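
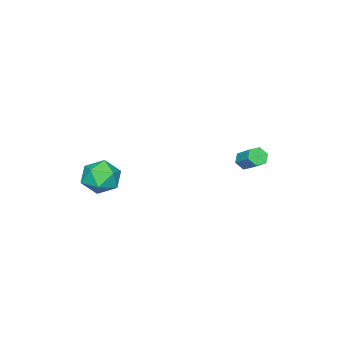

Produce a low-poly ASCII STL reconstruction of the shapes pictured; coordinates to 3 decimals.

solid 
facet normal -0.273 -0.745 -0.608
outer loop
vertex -3.504 2.318 0.417
vertex -3.958 2.126 0.856
vertex -4.116 2.565 0.389
endloop
endfacet
facet normal 0.259 0.552 -0.792
outer loop
vertex -3.504 2.318 0.417
vertex -4.116 2.565 0.389
vertex -3.108 3.407 1.306
endloop
endfacet
facet normal 0.260 0.552 -0.792
outer loop
vertex -3.108 3.407 1.306
vertex -4.116 2.565 0.389
vertex -3.719 3.653 1.277
endloop
endfacet
facet normal 0.271 0.745 0.609
outer loop
vertex -3.108 3.407 1.306
vertex -3.719 3.653 1.277
vertex -3.562 3.214 1.744
endloop
endfacet
facet normal -0.271 -0.745 -0.609
outer loop
vertex -4.116 2.565 0.389
vertex -3.958 2.126 0.856
vertex -4.57 2.372 0.827
endloop
endfacet
facet normal -0.673 0.599 -0.433
outer loop
vertex -4.116 2.565 0.389
vertex -4.57 2.372 0.827
vertex -3.719 3.653 1.277
endloop
endfacet
facet normal -0.673 0.599 -0.434
outer loop
vertex -3.719 3.653 1.277
vertex -4.57 2.372 0.827
vertex -4.173 3.461 1.716
endloop
endfacet
facet normal 0.273 0.745 0.608
outer loop
vertex -3.719 3.653 1.277
vertex -4.173 3.461 1.716
vertex -3.562 3.214 1.744
endloop
endfacet
facet normal -0.271 -0.745 -0.609
outer loop
vertex -4.57 2.372 0.827
vertex -3.958 2.126 0.856
vertex -4.412 1.933 1.294
endloop
endfacet
facet normal -0.932 0.047 0.359
outer loop
vertex -4.57 2.372 0.827
vertex -4.412 1.933 1.294
vertex -4.173 3.461 1.716
endloop
endfacet
facet normal -0.933 0.047 0.358
outer loop
vertex -4.173 3.461 1.716
vertex -4.412 1.933 1.294
vertex -4.016 3.022 2.183
endloop
endfacet
facet normal 0.273 0.745 0.608
outer loop
vertex -4.173 3.461 1.716
vertex -4.016 3.022 2.183
vertex -3.562 3.214 1.744
endloop
endfacet
facet normal -0.271 -0.745 -0.609
outer loop
vertex -4.412 1.933 1.294
vertex -3.958 2.126 0.856
vertex -3.801 1.687 1.323
endloop
endfacet
facet normal -0.260 -0.552 0.792
outer loop
vertex -4.412 1.933 1.294
vertex -3.801 1.687 1.323
vertex -4.016 3.022 2.183
endloop
endfacet
facet normal -0.259 -0.552 0.792
outer loop
vertex -4.016 3.022 2.183
vertex -3.801 1.687 1.323
vertex -3.404 2.775 2.211
endloop
endfacet
facet normal 0.273 0.745 0.608
outer loop
vertex -4.016 3.022 2.183
vertex -3.404 2.775 2.211
vertex -3.562 3.214 1.744
endloop
endfacet
facet normal -0.273 -0.745 -0.608
outer loop
vertex -3.801 1.687 1.323
vertex -3.958 2.126 0.856
vertex -3.347 1.879 0.884
endloop
endfacet
facet normal 0.673 -0.599 0.434
outer loop
vertex -3.801 1.687 1.323
vertex -3.347 1.879 0.884
vertex -3.404 2.775 2.211
endloop
endfacet
facet normal 0.673 -0.599 0.434
outer loop
vertex -3.404 2.775 2.211
vertex -3.347 1.879 0.884
vertex -2.95 2.968 1.773
endloop
endfacet
facet normal 0.271 0.745 0.609
outer loop
vertex -3.404 2.775 2.211
vertex -2.95 2.968 1.773
vertex -3.562 3.214 1.744
endloop
endfacet
facet normal -0.273 -0.745 -0.608
outer loop
vertex -3.347 1.879 0.884
vertex -3.958 2.126 0.856
vertex -3.504 2.318 0.417
endloop
endfacet
facet normal 0.932 -0.048 -0.358
outer loop
vertex -3.347 1.879 0.884
vertex -3.504 2.318 0.417
vertex -2.95 2.968 1.773
endloop
endfacet
facet normal 0.932 -0.046 -0.359
outer loop
vertex -2.95 2.968 1.773
vertex -3.504 2.318 0.417
vertex -3.108 3.407 1.306
endloop
endfacet
facet normal 0.271 0.745 0.609
outer loop
vertex -2.95 2.968 1.773
vertex -3.108 3.407 1.306
vertex -3.562 3.214 1.744
endloop
endfacet
facet normal -0.469 0.531 0.706
outer loop
vertex 3.642 -1.184 2.346
vertex 2.565 -1.51 1.876
vertex 3.087 -2.196 2.739
endloop
endfacet
facet normal 0.155 0.283 0.947
outer loop
vertex 3.642 -1.184 2.346
vertex 3.087 -2.196 2.739
vertex 4.29 -2.198 2.543
endloop
endfacet
facet normal 0.671 0.529 0.520
outer loop
vertex 3.642 -1.184 2.346
vertex 4.29 -2.198 2.543
vertex 4.513 -1.514 1.558
endloop
endfacet
facet normal 0.365 0.931 0.014
outer loop
vertex 3.642 -1.184 2.346
vertex 4.513 -1.514 1.558
vertex 3.446 -1.089 1.146
endloop
endfacet
facet normal -0.338 0.932 0.129
outer loop
vertex 3.642 -1.184 2.346
vertex 3.446 -1.089 1.146
vertex 2.565 -1.51 1.876
endloop
endfacet
facet normal 0.145 -0.429 0.892
outer loop
vertex 4.29 -2.198 2.543
vertex 3.087 -2.196 2.739
vertex 3.614 -3.151 2.194
endloop
endfacet
facet normal -0.864 -0.026 0.502
outer loop
vertex 3.087 -2.196 2.739
vertex 2.565 -1.51 1.876
vertex 2.547 -2.726 1.782
endloop
endfacet
facet normal -0.654 0.622 -0.431
outer loop
vertex 2.565 -1.51 1.876
vertex 3.446 -1.089 1.146
vertex 2.77 -2.042 0.797
endloop
endfacet
facet normal 0.485 0.620 -0.617
outer loop
vertex 3.446 -1.089 1.146
vertex 4.513 -1.514 1.558
vertex 3.973 -2.044 0.601
endloop
endfacet
facet normal 0.979 -0.030 0.201
outer loop
vertex 4.513 -1.514 1.558
vertex 4.29 -2.198 2.543
vertex 4.495 -2.73 1.464
endloop
endfacet
facet normal -0.365 -0.931 -0.014
outer loop
vertex 3.418 -3.056 0.994
vertex 3.614 -3.151 2.194
vertex 2.547 -2.726 1.782
endloop
endfacet
facet normal -0.671 -0.529 -0.520
outer loop
vertex 3.418 -3.056 0.994
vertex 2.547 -2.726 1.782
vertex 2.77 -2.042 0.797
endloop
endfacet
facet normal -0.155 -0.283 -0.947
outer loop
vertex 3.418 -3.056 0.994
vertex 2.77 -2.042 0.797
vertex 3.973 -2.044 0.601
endloop
endfacet
facet normal 0.469 -0.531 -0.706
outer loop
vertex 3.418 -3.056 0.994
vertex 3.973 -2.044 0.601
vertex 4.495 -2.73 1.464
endloop
endfacet
facet normal 0.338 -0.932 -0.129
outer loop
vertex 3.418 -3.056 0.994
vertex 4.495 -2.73 1.464
vertex 3.614 -3.151 2.194
endloop
endfacet
facet normal -0.485 -0.620 0.617
outer loop
vertex 2.547 -2.726 1.782
vertex 3.614 -3.151 2.194
vertex 3.087 -2.196 2.739
endloop
endfacet
facet normal -0.979 0.030 -0.201
outer loop
vertex 2.77 -2.042 0.797
vertex 2.547 -2.726 1.782
vertex 2.565 -1.51 1.876
endloop
endfacet
facet normal -0.145 0.429 -0.892
outer loop
vertex 3.973 -2.044 0.601
vertex 2.77 -2.042 0.797
vertex 3.446 -1.089 1.146
endloop
endfacet
facet normal 0.864 0.026 -0.502
outer loop
vertex 4.495 -2.73 1.464
vertex 3.973 -2.044 0.601
vertex 4.513 -1.514 1.558
endloop
endfacet
facet normal 0.654 -0.622 0.431
outer loop
vertex 3.614 -3.151 2.194
vertex 4.495 -2.73 1.464
vertex 4.29 -2.198 2.543
endloop
endfacet

endsolid


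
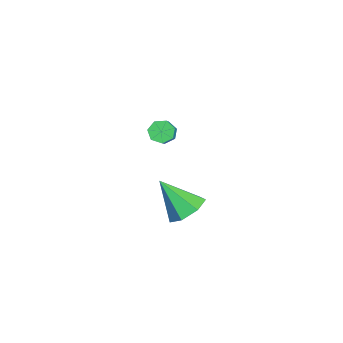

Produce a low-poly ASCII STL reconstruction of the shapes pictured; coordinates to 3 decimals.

solid 
facet normal -0.758 0.029 -0.652
outer loop
vertex -4.148 -0.699 0.819
vertex -4.451 -0.205 1.193
vertex -4.002 -0.137 0.674
endloop
endfacet
facet normal 0.606 -0.343 -0.718
outer loop
vertex -4.148 -0.699 0.819
vertex -4.002 -0.137 0.674
vertex -2.785 -0.75 1.994
endloop
endfacet
facet normal 0.606 -0.343 -0.718
outer loop
vertex -2.785 -0.75 1.994
vertex -4.002 -0.137 0.674
vertex -2.639 -0.188 1.849
endloop
endfacet
facet normal 0.756 -0.028 0.654
outer loop
vertex -2.785 -0.75 1.994
vertex -2.639 -0.188 1.849
vertex -3.089 -0.255 2.367
endloop
endfacet
facet normal -0.758 0.028 -0.652
outer loop
vertex -4.002 -0.137 0.674
vertex -4.451 -0.205 1.193
vertex -4.194 0.374 0.919
endloop
endfacet
facet normal 0.569 0.519 -0.638
outer loop
vertex -4.002 -0.137 0.674
vertex -4.194 0.374 0.919
vertex -2.639 -0.188 1.849
endloop
endfacet
facet normal 0.569 0.519 -0.638
outer loop
vertex -2.639 -0.188 1.849
vertex -4.194 0.374 0.919
vertex -2.831 0.324 2.094
endloop
endfacet
facet normal 0.756 -0.029 0.653
outer loop
vertex -2.639 -0.188 1.849
vertex -2.831 0.324 2.094
vertex -3.089 -0.255 2.367
endloop
endfacet
facet normal -0.757 0.027 -0.653
outer loop
vertex -4.194 0.374 0.919
vertex -4.451 -0.205 1.193
vertex -4.58 0.449 1.37
endloop
endfacet
facet normal 0.103 0.992 -0.077
outer loop
vertex -4.194 0.374 0.919
vertex -4.58 0.449 1.37
vertex -2.831 0.324 2.094
endloop
endfacet
facet normal 0.103 0.992 -0.077
outer loop
vertex -2.831 0.324 2.094
vertex -4.58 0.449 1.37
vertex -3.218 0.399 2.545
endloop
endfacet
facet normal 0.756 -0.029 0.654
outer loop
vertex -2.831 0.324 2.094
vertex -3.218 0.399 2.545
vertex -3.089 -0.255 2.367
endloop
endfacet
facet normal -0.757 0.027 -0.653
outer loop
vertex -4.58 0.449 1.37
vertex -4.451 -0.205 1.193
vertex -4.869 0.032 1.688
endloop
endfacet
facet normal -0.440 0.717 0.541
outer loop
vertex -4.58 0.449 1.37
vertex -4.869 0.032 1.688
vertex -3.218 0.399 2.545
endloop
endfacet
facet normal -0.440 0.716 0.541
outer loop
vertex -3.218 0.399 2.545
vertex -4.869 0.032 1.688
vertex -3.507 -0.019 2.863
endloop
endfacet
facet normal 0.758 -0.028 0.652
outer loop
vertex -3.218 0.399 2.545
vertex -3.507 -0.019 2.863
vertex -3.089 -0.255 2.367
endloop
endfacet
facet normal -0.757 0.030 -0.653
outer loop
vertex -4.869 0.032 1.688
vertex -4.451 -0.205 1.193
vertex -4.844 -0.564 1.632
endloop
endfacet
facet normal -0.652 -0.098 0.752
outer loop
vertex -4.869 0.032 1.688
vertex -4.844 -0.564 1.632
vertex -3.507 -0.019 2.863
endloop
endfacet
facet normal -0.652 -0.099 0.752
outer loop
vertex -3.507 -0.019 2.863
vertex -4.844 -0.564 1.632
vertex -3.481 -0.614 2.807
endloop
endfacet
facet normal 0.758 -0.028 0.652
outer loop
vertex -3.507 -0.019 2.863
vertex -3.481 -0.614 2.807
vertex -3.089 -0.255 2.367
endloop
endfacet
facet normal -0.756 0.029 -0.653
outer loop
vertex -4.844 -0.564 1.632
vertex -4.451 -0.205 1.193
vertex -4.523 -0.889 1.246
endloop
endfacet
facet normal -0.373 -0.839 0.397
outer loop
vertex -4.844 -0.564 1.632
vertex -4.523 -0.889 1.246
vertex -3.481 -0.614 2.807
endloop
endfacet
facet normal -0.374 -0.838 0.397
outer loop
vertex -3.481 -0.614 2.807
vertex -4.523 -0.889 1.246
vertex -3.16 -0.94 2.421
endloop
endfacet
facet normal 0.757 -0.027 0.653
outer loop
vertex -3.481 -0.614 2.807
vertex -3.16 -0.94 2.421
vertex -3.089 -0.255 2.367
endloop
endfacet
facet normal -0.757 0.029 -0.652
outer loop
vertex -4.523 -0.889 1.246
vertex -4.451 -0.205 1.193
vertex -4.148 -0.699 0.819
endloop
endfacet
facet normal 0.187 -0.948 -0.258
outer loop
vertex -4.523 -0.889 1.246
vertex -4.148 -0.699 0.819
vertex -3.16 -0.94 2.421
endloop
endfacet
facet normal 0.187 -0.948 -0.258
outer loop
vertex -3.16 -0.94 2.421
vertex -4.148 -0.699 0.819
vertex -2.785 -0.75 1.994
endloop
endfacet
facet normal 0.757 -0.027 0.653
outer loop
vertex -3.16 -0.94 2.421
vertex -2.785 -0.75 1.994
vertex -3.089 -0.255 2.367
endloop
endfacet
facet normal 0.245 0.607 -0.756
outer loop
vertex 2.827 1.67 1.659
vertex 2.114 1.166 1.023
vertex 1.959 2.023 1.661
endloop
endfacet
facet normal 0.160 0.389 0.907
outer loop
vertex 2.827 1.67 1.659
vertex 1.959 2.023 1.661
vertex 1.586 -0.146 2.657
endloop
endfacet
facet normal 0.244 0.607 -0.756
outer loop
vertex 1.959 2.023 1.661
vertex 2.114 1.166 1.023
vertex 1.207 1.73 1.183
endloop
endfacet
facet normal -0.598 0.417 0.685
outer loop
vertex 1.959 2.023 1.661
vertex 1.207 1.73 1.183
vertex 1.586 -0.146 2.657
endloop
endfacet
facet normal 0.244 0.607 -0.756
outer loop
vertex 1.207 1.73 1.183
vertex 2.114 1.166 1.023
vertex 1.139 1.012 0.585
endloop
endfacet
facet normal -0.982 -0.057 0.180
outer loop
vertex 1.207 1.73 1.183
vertex 1.139 1.012 0.585
vertex 1.586 -0.146 2.657
endloop
endfacet
facet normal 0.244 0.607 -0.757
outer loop
vertex 1.139 1.012 0.585
vertex 2.114 1.166 1.023
vertex 1.805 0.41 0.317
endloop
endfacet
facet normal -0.702 -0.676 -0.226
outer loop
vertex 1.139 1.012 0.585
vertex 1.805 0.41 0.317
vertex 1.586 -0.146 2.657
endloop
endfacet
facet normal 0.245 0.607 -0.757
outer loop
vertex 1.805 0.41 0.317
vertex 2.114 1.166 1.023
vertex 2.703 0.376 0.58
endloop
endfacet
facet normal 0.030 -0.973 -0.228
outer loop
vertex 1.805 0.41 0.317
vertex 2.703 0.376 0.58
vertex 1.586 -0.146 2.657
endloop
endfacet
facet normal 0.245 0.607 -0.756
outer loop
vertex 2.703 0.376 0.58
vertex 2.114 1.166 1.023
vertex 3.158 0.937 1.178
endloop
endfacet
facet normal 0.665 -0.726 0.175
outer loop
vertex 2.703 0.376 0.58
vertex 3.158 0.937 1.178
vertex 1.586 -0.146 2.657
endloop
endfacet
facet normal 0.245 0.607 -0.756
outer loop
vertex 3.158 0.937 1.178
vertex 2.114 1.166 1.023
vertex 2.827 1.67 1.659
endloop
endfacet
facet normal 0.723 -0.120 0.680
outer loop
vertex 3.158 0.937 1.178
vertex 2.827 1.67 1.659
vertex 1.586 -0.146 2.657
endloop
endfacet

endsolid


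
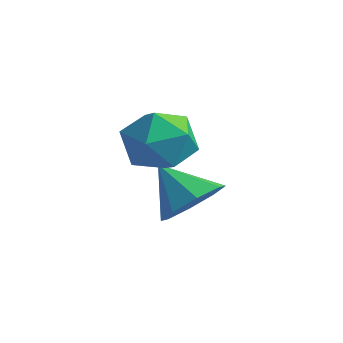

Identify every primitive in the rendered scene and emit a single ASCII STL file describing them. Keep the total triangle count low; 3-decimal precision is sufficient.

solid 
facet normal -0.916 0.395 -0.068
outer loop
vertex -3.444 -2.531 2.236
vertex -3.871 -3.555 2.049
vertex -3.782 -3.167 3.101
endloop
endfacet
facet normal -0.507 0.777 0.373
outer loop
vertex -3.444 -2.531 2.236
vertex -3.782 -3.167 3.101
vertex -2.826 -2.579 3.175
endloop
endfacet
facet normal 0.066 0.998 0.008
outer loop
vertex -3.444 -2.531 2.236
vertex -2.826 -2.579 3.175
vertex -2.324 -2.604 2.169
endloop
endfacet
facet normal 0.010 0.752 -0.659
outer loop
vertex -3.444 -2.531 2.236
vertex -2.324 -2.604 2.169
vertex -2.969 -3.207 1.472
endloop
endfacet
facet normal -0.598 0.378 -0.707
outer loop
vertex -3.444 -2.531 2.236
vertex -2.969 -3.207 1.472
vertex -3.871 -3.555 2.049
endloop
endfacet
facet normal -0.282 0.346 0.895
outer loop
vertex -2.826 -2.579 3.175
vertex -3.782 -3.167 3.101
vertex -2.871 -3.633 3.568
endloop
endfacet
facet normal -0.945 -0.274 0.181
outer loop
vertex -3.782 -3.167 3.101
vertex -3.871 -3.555 2.049
vertex -3.516 -4.236 2.871
endloop
endfacet
facet normal -0.430 -0.299 -0.852
outer loop
vertex -3.871 -3.555 2.049
vertex -2.969 -3.207 1.472
vertex -3.014 -4.261 1.865
endloop
endfacet
facet normal 0.553 0.304 -0.775
outer loop
vertex -2.969 -3.207 1.472
vertex -2.324 -2.604 2.169
vertex -2.058 -3.673 1.939
endloop
endfacet
facet normal 0.644 0.702 0.304
outer loop
vertex -2.324 -2.604 2.169
vertex -2.826 -2.579 3.175
vertex -1.969 -3.285 2.991
endloop
endfacet
facet normal -0.010 -0.752 0.659
outer loop
vertex -2.396 -4.309 2.804
vertex -2.871 -3.633 3.568
vertex -3.516 -4.236 2.871
endloop
endfacet
facet normal -0.066 -0.998 -0.008
outer loop
vertex -2.396 -4.309 2.804
vertex -3.516 -4.236 2.871
vertex -3.014 -4.261 1.865
endloop
endfacet
facet normal 0.507 -0.777 -0.373
outer loop
vertex -2.396 -4.309 2.804
vertex -3.014 -4.261 1.865
vertex -2.058 -3.673 1.939
endloop
endfacet
facet normal 0.916 -0.395 0.068
outer loop
vertex -2.396 -4.309 2.804
vertex -2.058 -3.673 1.939
vertex -1.969 -3.285 2.991
endloop
endfacet
facet normal 0.598 -0.378 0.707
outer loop
vertex -2.396 -4.309 2.804
vertex -1.969 -3.285 2.991
vertex -2.871 -3.633 3.568
endloop
endfacet
facet normal -0.553 -0.304 0.775
outer loop
vertex -3.516 -4.236 2.871
vertex -2.871 -3.633 3.568
vertex -3.782 -3.167 3.101
endloop
endfacet
facet normal -0.644 -0.702 -0.304
outer loop
vertex -3.014 -4.261 1.865
vertex -3.516 -4.236 2.871
vertex -3.871 -3.555 2.049
endloop
endfacet
facet normal 0.282 -0.346 -0.895
outer loop
vertex -2.058 -3.673 1.939
vertex -3.014 -4.261 1.865
vertex -2.969 -3.207 1.472
endloop
endfacet
facet normal 0.945 0.274 -0.181
outer loop
vertex -1.969 -3.285 2.991
vertex -2.058 -3.673 1.939
vertex -2.324 -2.604 2.169
endloop
endfacet
facet normal 0.430 0.299 0.852
outer loop
vertex -2.871 -3.633 3.568
vertex -1.969 -3.285 2.991
vertex -2.826 -2.579 3.175
endloop
endfacet
facet normal 0.695 0.161 -0.701
outer loop
vertex -2.136 -2.071 0.726
vertex -2.814 -2.351 -0.011
vertex -2.557 -1.455 0.45
endloop
endfacet
facet normal 0.060 0.442 0.895
outer loop
vertex -2.136 -2.071 0.726
vertex -2.557 -1.455 0.45
vertex -3.926 -2.609 1.111
endloop
endfacet
facet normal 0.695 0.161 -0.701
outer loop
vertex -2.557 -1.455 0.45
vertex -2.814 -2.351 -0.011
vertex -3.129 -1.364 -0.096
endloop
endfacet
facet normal -0.384 0.758 0.528
outer loop
vertex -2.557 -1.455 0.45
vertex -3.129 -1.364 -0.096
vertex -3.926 -2.609 1.111
endloop
endfacet
facet normal 0.694 0.161 -0.701
outer loop
vertex -3.129 -1.364 -0.096
vertex -2.814 -2.351 -0.011
vertex -3.517 -1.851 -0.592
endloop
endfacet
facet normal -0.811 0.581 0.064
outer loop
vertex -3.129 -1.364 -0.096
vertex -3.517 -1.851 -0.592
vertex -3.926 -2.609 1.111
endloop
endfacet
facet normal 0.694 0.162 -0.701
outer loop
vertex -3.517 -1.851 -0.592
vertex -2.814 -2.351 -0.011
vertex -3.493 -2.631 -0.748
endloop
endfacet
facet normal -0.974 0.015 -0.227
outer loop
vertex -3.517 -1.851 -0.592
vertex -3.493 -2.631 -0.748
vertex -3.926 -2.609 1.111
endloop
endfacet
facet normal 0.695 0.161 -0.701
outer loop
vertex -3.493 -2.631 -0.748
vertex -2.814 -2.351 -0.011
vertex -3.072 -3.247 -0.472
endloop
endfacet
facet normal -0.775 -0.607 -0.173
outer loop
vertex -3.493 -2.631 -0.748
vertex -3.072 -3.247 -0.472
vertex -3.926 -2.609 1.111
endloop
endfacet
facet normal 0.695 0.161 -0.701
outer loop
vertex -3.072 -3.247 -0.472
vertex -2.814 -2.351 -0.011
vertex -2.5 -3.339 0.074
endloop
endfacet
facet normal -0.332 -0.923 0.193
outer loop
vertex -3.072 -3.247 -0.472
vertex -2.5 -3.339 0.074
vertex -3.926 -2.609 1.111
endloop
endfacet
facet normal 0.695 0.160 -0.701
outer loop
vertex -2.5 -3.339 0.074
vertex -2.814 -2.351 -0.011
vertex -2.112 -2.852 0.57
endloop
endfacet
facet normal 0.096 -0.747 0.658
outer loop
vertex -2.5 -3.339 0.074
vertex -2.112 -2.852 0.57
vertex -3.926 -2.609 1.111
endloop
endfacet
facet normal 0.695 0.161 -0.701
outer loop
vertex -2.112 -2.852 0.57
vertex -2.814 -2.351 -0.011
vertex -2.136 -2.071 0.726
endloop
endfacet
facet normal 0.259 -0.182 0.949
outer loop
vertex -2.112 -2.852 0.57
vertex -2.136 -2.071 0.726
vertex -3.926 -2.609 1.111
endloop
endfacet

endsolid


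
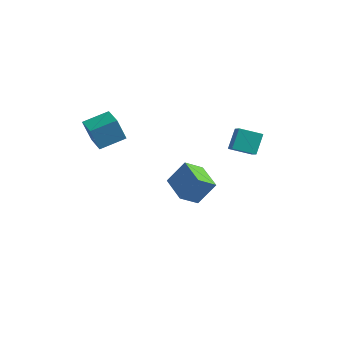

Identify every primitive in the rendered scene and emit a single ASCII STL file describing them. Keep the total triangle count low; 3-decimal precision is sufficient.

solid 
facet normal -0.853 0.492 0.176
outer loop
vertex -2.603 2.934 -2.187
vertex -2.129 4.052 -3.015
vertex -3.342 2.171 -3.64
endloop
endfacet
facet normal -0.322 -0.761 0.563
outer loop
vertex -1.671 1.208 -3.985
vertex -2.603 2.934 -2.187
vertex -3.342 2.171 -3.64
endloop
endfacet
facet normal -0.853 0.491 0.177
outer loop
vertex -3.342 2.171 -3.64
vertex -2.129 4.052 -3.015
vertex -2.869 3.29 -4.468
endloop
endfacet
facet normal -0.411 -0.424 -0.807
outer loop
vertex -2.869 3.29 -4.468
vertex -1.671 1.208 -3.985
vertex -3.342 2.171 -3.64
endloop
endfacet
facet normal 0.411 0.424 0.807
outer loop
vertex -2.603 2.934 -2.187
vertex -0.458 3.089 -3.36
vertex -2.129 4.052 -3.015
endloop
endfacet
facet normal -0.322 -0.761 0.563
outer loop
vertex -0.931 1.97 -2.532
vertex -2.603 2.934 -2.187
vertex -1.671 1.208 -3.985
endloop
endfacet
facet normal 0.411 0.424 0.807
outer loop
vertex -0.931 1.97 -2.532
vertex -0.458 3.089 -3.36
vertex -2.603 2.934 -2.187
endloop
endfacet
facet normal 0.322 0.761 -0.563
outer loop
vertex -2.129 4.052 -3.015
vertex -0.458 3.089 -3.36
vertex -2.869 3.29 -4.468
endloop
endfacet
facet normal -0.411 -0.424 -0.807
outer loop
vertex -1.197 2.326 -4.813
vertex -1.671 1.208 -3.985
vertex -2.869 3.29 -4.468
endloop
endfacet
facet normal 0.322 0.761 -0.563
outer loop
vertex -2.869 3.29 -4.468
vertex -0.458 3.089 -3.36
vertex -1.197 2.326 -4.813
endloop
endfacet
facet normal 0.853 -0.492 -0.176
outer loop
vertex -1.197 2.326 -4.813
vertex -0.931 1.97 -2.532
vertex -1.671 1.208 -3.985
endloop
endfacet
facet normal 0.853 -0.491 -0.176
outer loop
vertex -0.458 3.089 -3.36
vertex -0.931 1.97 -2.532
vertex -1.197 2.326 -4.813
endloop
endfacet
facet normal -0.494 -0.811 -0.315
outer loop
vertex -3.239 -4.792 4.049
vertex -4.424 -4.049 3.994
vertex -2.925 -4.401 2.55
endloop
endfacet
facet normal 0.847 -0.530 0.039
outer loop
vertex -2.116 -3.071 3.066
vertex -3.239 -4.792 4.049
vertex -2.925 -4.401 2.55
endloop
endfacet
facet normal -0.494 -0.811 -0.315
outer loop
vertex -2.925 -4.401 2.55
vertex -4.424 -4.049 3.994
vertex -4.111 -3.658 2.496
endloop
endfacet
facet normal 0.198 0.247 -0.948
outer loop
vertex -4.111 -3.658 2.496
vertex -2.116 -3.071 3.066
vertex -2.925 -4.401 2.55
endloop
endfacet
facet normal -0.199 -0.247 0.948
outer loop
vertex -3.239 -4.792 4.049
vertex -3.615 -2.719 4.51
vertex -4.424 -4.049 3.994
endloop
endfacet
facet normal 0.847 -0.531 0.038
outer loop
vertex -2.429 -3.462 4.564
vertex -3.239 -4.792 4.049
vertex -2.116 -3.071 3.066
endloop
endfacet
facet normal -0.198 -0.247 0.949
outer loop
vertex -2.429 -3.462 4.564
vertex -3.615 -2.719 4.51
vertex -3.239 -4.792 4.049
endloop
endfacet
facet normal -0.847 0.530 -0.039
outer loop
vertex -4.424 -4.049 3.994
vertex -3.615 -2.719 4.51
vertex -4.111 -3.658 2.496
endloop
endfacet
facet normal 0.199 0.246 -0.949
outer loop
vertex -3.301 -2.328 3.011
vertex -2.116 -3.071 3.066
vertex -4.111 -3.658 2.496
endloop
endfacet
facet normal -0.847 0.531 -0.039
outer loop
vertex -4.111 -3.658 2.496
vertex -3.615 -2.719 4.51
vertex -3.301 -2.328 3.011
endloop
endfacet
facet normal 0.494 0.811 0.315
outer loop
vertex -3.301 -2.328 3.011
vertex -2.429 -3.462 4.564
vertex -2.116 -3.071 3.066
endloop
endfacet
facet normal 0.494 0.811 0.315
outer loop
vertex -3.615 -2.719 4.51
vertex -2.429 -3.462 4.564
vertex -3.301 -2.328 3.011
endloop
endfacet
facet normal -0.778 -0.545 0.312
outer loop
vertex 1.651 2.286 2.616
vertex 0.811 3.072 1.892
vertex 1.812 1.399 1.467
endloop
endfacet
facet normal 0.618 -0.578 0.533
outer loop
vertex 2.909 2.168 1.028
vertex 1.651 2.286 2.616
vertex 1.812 1.399 1.467
endloop
endfacet
facet normal -0.778 -0.545 0.312
outer loop
vertex 1.812 1.399 1.467
vertex 0.811 3.072 1.892
vertex 0.971 2.186 0.743
endloop
endfacet
facet normal 0.110 -0.607 -0.787
outer loop
vertex 0.971 2.186 0.743
vertex 2.909 2.168 1.028
vertex 1.812 1.399 1.467
endloop
endfacet
facet normal -0.110 0.607 0.787
outer loop
vertex 1.651 2.286 2.616
vertex 1.908 3.841 1.453
vertex 0.811 3.072 1.892
endloop
endfacet
facet normal 0.618 -0.579 0.532
outer loop
vertex 2.749 3.054 2.177
vertex 1.651 2.286 2.616
vertex 2.909 2.168 1.028
endloop
endfacet
facet normal -0.110 0.607 0.787
outer loop
vertex 2.749 3.054 2.177
vertex 1.908 3.841 1.453
vertex 1.651 2.286 2.616
endloop
endfacet
facet normal -0.618 0.578 -0.532
outer loop
vertex 0.811 3.072 1.892
vertex 1.908 3.841 1.453
vertex 0.971 2.186 0.743
endloop
endfacet
facet normal 0.110 -0.607 -0.787
outer loop
vertex 2.069 2.954 0.304
vertex 2.909 2.168 1.028
vertex 0.971 2.186 0.743
endloop
endfacet
facet normal -0.618 0.578 -0.533
outer loop
vertex 0.971 2.186 0.743
vertex 1.908 3.841 1.453
vertex 2.069 2.954 0.304
endloop
endfacet
facet normal 0.778 0.545 -0.312
outer loop
vertex 2.069 2.954 0.304
vertex 2.749 3.054 2.177
vertex 2.909 2.168 1.028
endloop
endfacet
facet normal 0.778 0.545 -0.312
outer loop
vertex 1.908 3.841 1.453
vertex 2.749 3.054 2.177
vertex 2.069 2.954 0.304
endloop
endfacet

endsolid


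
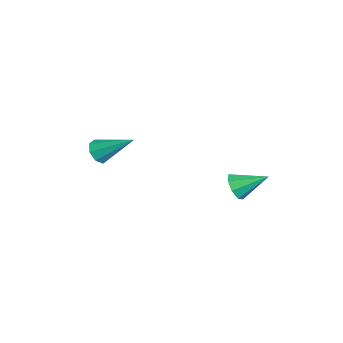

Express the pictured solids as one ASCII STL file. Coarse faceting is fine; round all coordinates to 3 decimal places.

solid 
facet normal -0.350 -0.750 -0.562
outer loop
vertex 0.167 -4.239 -2.162
vertex -0.376 -4.074 -2.044
vertex 0.011 -3.946 -2.456
endloop
endfacet
facet normal 0.933 0.193 -0.303
outer loop
vertex 0.167 -4.239 -2.162
vertex 0.011 -3.946 -2.456
vertex 0.216 -2.806 -1.096
endloop
endfacet
facet normal -0.349 -0.750 -0.561
outer loop
vertex 0.011 -3.946 -2.456
vertex -0.376 -4.074 -2.044
vertex -0.372 -3.728 -2.509
endloop
endfacet
facet normal 0.454 0.648 -0.612
outer loop
vertex 0.011 -3.946 -2.456
vertex -0.372 -3.728 -2.509
vertex 0.216 -2.806 -1.096
endloop
endfacet
facet normal -0.352 -0.750 -0.561
outer loop
vertex -0.372 -3.728 -2.509
vertex -0.376 -4.074 -2.044
vertex -0.757 -3.712 -2.289
endloop
endfacet
facet normal -0.229 0.856 -0.463
outer loop
vertex -0.372 -3.728 -2.509
vertex -0.757 -3.712 -2.289
vertex 0.216 -2.806 -1.096
endloop
endfacet
facet normal -0.351 -0.749 -0.561
outer loop
vertex -0.757 -3.712 -2.289
vertex -0.376 -4.074 -2.044
vertex -0.919 -3.908 -1.926
endloop
endfacet
facet normal -0.716 0.696 0.056
outer loop
vertex -0.757 -3.712 -2.289
vertex -0.919 -3.908 -1.926
vertex 0.216 -2.806 -1.096
endloop
endfacet
facet normal -0.351 -0.751 -0.560
outer loop
vertex -0.919 -3.908 -1.926
vertex -0.376 -4.074 -2.044
vertex -0.763 -4.201 -1.631
endloop
endfacet
facet normal -0.722 0.261 0.641
outer loop
vertex -0.919 -3.908 -1.926
vertex -0.763 -4.201 -1.631
vertex 0.216 -2.806 -1.096
endloop
endfacet
facet normal -0.352 -0.750 -0.560
outer loop
vertex -0.763 -4.201 -1.631
vertex -0.376 -4.074 -2.044
vertex -0.381 -4.42 -1.578
endloop
endfacet
facet normal -0.243 -0.194 0.950
outer loop
vertex -0.763 -4.201 -1.631
vertex -0.381 -4.42 -1.578
vertex 0.216 -2.806 -1.096
endloop
endfacet
facet normal -0.351 -0.750 -0.561
outer loop
vertex -0.381 -4.42 -1.578
vertex -0.376 -4.074 -2.044
vertex 0.005 -4.436 -1.798
endloop
endfacet
facet normal 0.441 -0.403 0.802
outer loop
vertex -0.381 -4.42 -1.578
vertex 0.005 -4.436 -1.798
vertex 0.216 -2.806 -1.096
endloop
endfacet
facet normal -0.350 -0.750 -0.562
outer loop
vertex 0.005 -4.436 -1.798
vertex -0.376 -4.074 -2.044
vertex 0.167 -4.239 -2.162
endloop
endfacet
facet normal 0.928 -0.242 0.282
outer loop
vertex 0.005 -4.436 -1.798
vertex 0.167 -4.239 -2.162
vertex 0.216 -2.806 -1.096
endloop
endfacet
facet normal -0.186 -0.859 -0.477
outer loop
vertex 3.745 0.767 -2.171
vertex 3.498 0.538 -1.663
vertex 3.287 0.85 -2.142
endloop
endfacet
facet normal 0.103 0.781 -0.616
outer loop
vertex 3.745 0.767 -2.171
vertex 3.287 0.85 -2.142
vertex 3.742 1.662 -1.037
endloop
endfacet
facet normal -0.186 -0.859 -0.477
outer loop
vertex 3.287 0.85 -2.142
vertex 3.498 0.538 -1.663
vertex 2.952 0.751 -1.833
endloop
endfacet
facet normal -0.542 0.768 -0.341
outer loop
vertex 3.287 0.85 -2.142
vertex 2.952 0.751 -1.833
vertex 3.742 1.662 -1.037
endloop
endfacet
facet normal -0.186 -0.859 -0.477
outer loop
vertex 2.952 0.751 -1.833
vertex 3.498 0.538 -1.663
vertex 2.937 0.527 -1.424
endloop
endfacet
facet normal -0.828 0.504 0.246
outer loop
vertex 2.952 0.751 -1.833
vertex 2.937 0.527 -1.424
vertex 3.742 1.662 -1.037
endloop
endfacet
facet normal -0.187 -0.858 -0.478
outer loop
vertex 2.937 0.527 -1.424
vertex 3.498 0.538 -1.663
vertex 3.25 0.309 -1.155
endloop
endfacet
facet normal -0.586 0.143 0.798
outer loop
vertex 2.937 0.527 -1.424
vertex 3.25 0.309 -1.155
vertex 3.742 1.662 -1.037
endloop
endfacet
facet normal -0.187 -0.858 -0.478
outer loop
vertex 3.25 0.309 -1.155
vertex 3.498 0.538 -1.663
vertex 3.708 0.225 -1.183
endloop
endfacet
facet normal 0.042 -0.102 0.994
outer loop
vertex 3.25 0.309 -1.155
vertex 3.708 0.225 -1.183
vertex 3.742 1.662 -1.037
endloop
endfacet
facet normal -0.188 -0.858 -0.477
outer loop
vertex 3.708 0.225 -1.183
vertex 3.498 0.538 -1.663
vertex 4.043 0.324 -1.493
endloop
endfacet
facet normal 0.691 -0.089 0.718
outer loop
vertex 3.708 0.225 -1.183
vertex 4.043 0.324 -1.493
vertex 3.742 1.662 -1.037
endloop
endfacet
facet normal -0.187 -0.858 -0.479
outer loop
vertex 4.043 0.324 -1.493
vertex 3.498 0.538 -1.663
vertex 4.059 0.549 -1.902
endloop
endfacet
facet normal 0.976 0.174 0.134
outer loop
vertex 4.043 0.324 -1.493
vertex 4.059 0.549 -1.902
vertex 3.742 1.662 -1.037
endloop
endfacet
facet normal -0.187 -0.858 -0.478
outer loop
vertex 4.059 0.549 -1.902
vertex 3.498 0.538 -1.663
vertex 3.745 0.767 -2.171
endloop
endfacet
facet normal 0.732 0.536 -0.421
outer loop
vertex 4.059 0.549 -1.902
vertex 3.745 0.767 -2.171
vertex 3.742 1.662 -1.037
endloop
endfacet

endsolid


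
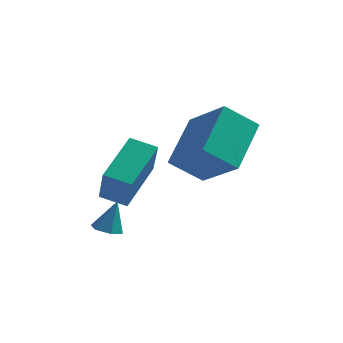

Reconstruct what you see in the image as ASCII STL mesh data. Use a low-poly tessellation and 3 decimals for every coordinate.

solid 
facet normal -0.734 -0.283 0.617
outer loop
vertex -0.608 1.882 0.921
vertex -1.861 2.818 -0.141
vertex -0.903 0.223 -0.192
endloop
endfacet
facet normal 0.663 -0.495 0.562
outer loop
vertex 0.081 0.602 -1.019
vertex -0.608 1.882 0.921
vertex -0.903 0.223 -0.192
endloop
endfacet
facet normal -0.734 -0.283 0.617
outer loop
vertex -0.903 0.223 -0.192
vertex -1.861 2.818 -0.141
vertex -2.156 1.158 -1.254
endloop
endfacet
facet normal -0.146 -0.822 -0.551
outer loop
vertex -2.156 1.158 -1.254
vertex 0.081 0.602 -1.019
vertex -0.903 0.223 -0.192
endloop
endfacet
facet normal 0.147 0.822 0.551
outer loop
vertex -0.608 1.882 0.921
vertex -0.877 3.197 -0.968
vertex -1.861 2.818 -0.141
endloop
endfacet
facet normal 0.663 -0.495 0.562
outer loop
vertex 0.376 2.262 0.094
vertex -0.608 1.882 0.921
vertex 0.081 0.602 -1.019
endloop
endfacet
facet normal 0.146 0.822 0.551
outer loop
vertex 0.376 2.262 0.094
vertex -0.877 3.197 -0.968
vertex -0.608 1.882 0.921
endloop
endfacet
facet normal -0.663 0.495 -0.562
outer loop
vertex -1.861 2.818 -0.141
vertex -0.877 3.197 -0.968
vertex -2.156 1.158 -1.254
endloop
endfacet
facet normal -0.146 -0.821 -0.551
outer loop
vertex -1.172 1.538 -2.081
vertex 0.081 0.602 -1.019
vertex -2.156 1.158 -1.254
endloop
endfacet
facet normal -0.663 0.495 -0.562
outer loop
vertex -2.156 1.158 -1.254
vertex -0.877 3.197 -0.968
vertex -1.172 1.538 -2.081
endloop
endfacet
facet normal 0.734 0.283 -0.617
outer loop
vertex -1.172 1.538 -2.081
vertex 0.376 2.262 0.094
vertex 0.081 0.602 -1.019
endloop
endfacet
facet normal 0.734 0.283 -0.617
outer loop
vertex -0.877 3.197 -0.968
vertex 0.376 2.262 0.094
vertex -1.172 1.538 -2.081
endloop
endfacet
facet normal -0.953 0.072 0.293
outer loop
vertex -3.8 -0.112 -1.378
vertex -3.412 1.537 -0.518
vertex -4.135 0.63 -2.65
endloop
endfacet
facet normal -0.204 -0.868 -0.453
outer loop
vertex -3.248 0.563 -2.922
vertex -3.8 -0.112 -1.378
vertex -4.135 0.63 -2.65
endloop
endfacet
facet normal -0.953 0.072 0.293
outer loop
vertex -4.135 0.63 -2.65
vertex -3.412 1.537 -0.518
vertex -3.747 2.279 -1.79
endloop
endfacet
facet normal -0.221 0.491 -0.842
outer loop
vertex -3.747 2.279 -1.79
vertex -3.248 0.563 -2.922
vertex -4.135 0.63 -2.65
endloop
endfacet
facet normal 0.221 -0.491 0.842
outer loop
vertex -3.8 -0.112 -1.378
vertex -2.525 1.47 -0.79
vertex -3.412 1.537 -0.518
endloop
endfacet
facet normal -0.204 -0.868 -0.453
outer loop
vertex -2.913 -0.179 -1.65
vertex -3.8 -0.112 -1.378
vertex -3.248 0.563 -2.922
endloop
endfacet
facet normal 0.221 -0.491 0.842
outer loop
vertex -2.913 -0.179 -1.65
vertex -2.525 1.47 -0.79
vertex -3.8 -0.112 -1.378
endloop
endfacet
facet normal 0.204 0.868 0.453
outer loop
vertex -3.412 1.537 -0.518
vertex -2.525 1.47 -0.79
vertex -3.747 2.279 -1.79
endloop
endfacet
facet normal -0.221 0.491 -0.842
outer loop
vertex -2.86 2.212 -2.062
vertex -3.248 0.563 -2.922
vertex -3.747 2.279 -1.79
endloop
endfacet
facet normal 0.204 0.868 0.453
outer loop
vertex -3.747 2.279 -1.79
vertex -2.525 1.47 -0.79
vertex -2.86 2.212 -2.062
endloop
endfacet
facet normal 0.953 -0.072 -0.293
outer loop
vertex -2.86 2.212 -2.062
vertex -2.913 -0.179 -1.65
vertex -3.248 0.563 -2.922
endloop
endfacet
facet normal 0.953 -0.072 -0.293
outer loop
vertex -2.525 1.47 -0.79
vertex -2.913 -0.179 -1.65
vertex -2.86 2.212 -2.062
endloop
endfacet
facet normal -0.226 -0.254 -0.940
outer loop
vertex -3.599 0.835 -4.077
vertex -3.849 0.425 -3.906
vertex -4.096 0.867 -3.966
endloop
endfacet
facet normal 0.085 0.992 0.095
outer loop
vertex -3.599 0.835 -4.077
vertex -4.096 0.867 -3.966
vertex -3.591 0.715 -2.834
endloop
endfacet
facet normal -0.226 -0.254 -0.940
outer loop
vertex -4.096 0.867 -3.966
vertex -3.849 0.425 -3.906
vertex -4.346 0.457 -3.795
endloop
endfacet
facet normal -0.703 0.593 0.393
outer loop
vertex -4.096 0.867 -3.966
vertex -4.346 0.457 -3.795
vertex -3.591 0.715 -2.834
endloop
endfacet
facet normal -0.226 -0.254 -0.940
outer loop
vertex -4.346 0.457 -3.795
vertex -3.849 0.425 -3.906
vertex -4.099 0.015 -3.735
endloop
endfacet
facet normal -0.706 -0.308 0.638
outer loop
vertex -4.346 0.457 -3.795
vertex -4.099 0.015 -3.735
vertex -3.591 0.715 -2.834
endloop
endfacet
facet normal -0.226 -0.254 -0.940
outer loop
vertex -4.099 0.015 -3.735
vertex -3.849 0.425 -3.906
vertex -3.602 -0.017 -3.846
endloop
endfacet
facet normal 0.078 -0.808 0.584
outer loop
vertex -4.099 0.015 -3.735
vertex -3.602 -0.017 -3.846
vertex -3.591 0.715 -2.834
endloop
endfacet
facet normal -0.226 -0.254 -0.940
outer loop
vertex -3.602 -0.017 -3.846
vertex -3.849 0.425 -3.906
vertex -3.352 0.393 -4.017
endloop
endfacet
facet normal 0.866 -0.409 0.286
outer loop
vertex -3.602 -0.017 -3.846
vertex -3.352 0.393 -4.017
vertex -3.591 0.715 -2.834
endloop
endfacet
facet normal -0.226 -0.254 -0.940
outer loop
vertex -3.352 0.393 -4.017
vertex -3.849 0.425 -3.906
vertex -3.599 0.835 -4.077
endloop
endfacet
facet normal 0.870 0.492 0.042
outer loop
vertex -3.352 0.393 -4.017
vertex -3.599 0.835 -4.077
vertex -3.591 0.715 -2.834
endloop
endfacet

endsolid


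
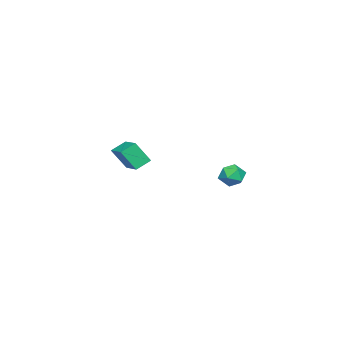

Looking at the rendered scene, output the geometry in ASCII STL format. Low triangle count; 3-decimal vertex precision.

solid 
facet normal -0.278 0.591 0.757
outer loop
vertex -0.125 4.431 3.43
vertex -0.146 3.756 3.949
vertex 0.573 4.204 3.863
endloop
endfacet
facet normal 0.127 0.948 0.292
outer loop
vertex -0.125 4.431 3.43
vertex 0.573 4.204 3.863
vertex 0.637 4.446 3.049
endloop
endfacet
facet normal -0.191 0.918 -0.347
outer loop
vertex -0.125 4.431 3.43
vertex 0.637 4.446 3.049
vertex -0.042 4.147 2.632
endloop
endfacet
facet normal -0.794 0.542 -0.275
outer loop
vertex -0.125 4.431 3.43
vertex -0.042 4.147 2.632
vertex -0.526 3.72 3.188
endloop
endfacet
facet normal -0.848 0.340 0.407
outer loop
vertex -0.125 4.431 3.43
vertex -0.526 3.72 3.188
vertex -0.146 3.756 3.949
endloop
endfacet
facet normal 0.754 0.611 0.241
outer loop
vertex 0.637 4.446 3.049
vertex 0.573 4.204 3.863
vertex 1.086 3.78 3.332
endloop
endfacet
facet normal 0.099 0.033 0.995
outer loop
vertex 0.573 4.204 3.863
vertex -0.146 3.756 3.949
vertex 0.602 3.353 3.888
endloop
endfacet
facet normal -0.823 -0.373 0.429
outer loop
vertex -0.146 3.756 3.949
vertex -0.526 3.72 3.188
vertex -0.077 3.054 3.471
endloop
endfacet
facet normal -0.736 -0.045 -0.675
outer loop
vertex -0.526 3.72 3.188
vertex -0.042 4.147 2.632
vertex -0.013 3.296 2.657
endloop
endfacet
facet normal 0.238 0.562 -0.792
outer loop
vertex -0.042 4.147 2.632
vertex 0.637 4.446 3.049
vertex 0.706 3.744 2.571
endloop
endfacet
facet normal 0.794 -0.542 0.275
outer loop
vertex 0.685 3.069 3.09
vertex 1.086 3.78 3.332
vertex 0.602 3.353 3.888
endloop
endfacet
facet normal 0.191 -0.918 0.347
outer loop
vertex 0.685 3.069 3.09
vertex 0.602 3.353 3.888
vertex -0.077 3.054 3.471
endloop
endfacet
facet normal -0.127 -0.948 -0.292
outer loop
vertex 0.685 3.069 3.09
vertex -0.077 3.054 3.471
vertex -0.013 3.296 2.657
endloop
endfacet
facet normal 0.278 -0.591 -0.757
outer loop
vertex 0.685 3.069 3.09
vertex -0.013 3.296 2.657
vertex 0.706 3.744 2.571
endloop
endfacet
facet normal 0.848 -0.340 -0.407
outer loop
vertex 0.685 3.069 3.09
vertex 0.706 3.744 2.571
vertex 1.086 3.78 3.332
endloop
endfacet
facet normal 0.736 0.045 0.675
outer loop
vertex 0.602 3.353 3.888
vertex 1.086 3.78 3.332
vertex 0.573 4.204 3.863
endloop
endfacet
facet normal -0.238 -0.562 0.792
outer loop
vertex -0.077 3.054 3.471
vertex 0.602 3.353 3.888
vertex -0.146 3.756 3.949
endloop
endfacet
facet normal -0.754 -0.611 -0.241
outer loop
vertex -0.013 3.296 2.657
vertex -0.077 3.054 3.471
vertex -0.526 3.72 3.188
endloop
endfacet
facet normal -0.099 -0.033 -0.995
outer loop
vertex 0.706 3.744 2.571
vertex -0.013 3.296 2.657
vertex -0.042 4.147 2.632
endloop
endfacet
facet normal 0.823 0.373 -0.429
outer loop
vertex 1.086 3.78 3.332
vertex 0.706 3.744 2.571
vertex 0.637 4.446 3.049
endloop
endfacet
facet normal -0.670 0.555 0.494
outer loop
vertex -4.243 -4.432 3.383
vertex -3.018 -3.307 3.78
vertex -4.565 -3.597 2.009
endloop
endfacet
facet normal -0.717 -0.658 -0.232
outer loop
vertex -3.822 -4.213 1.46
vertex -4.243 -4.432 3.383
vertex -4.565 -3.597 2.009
endloop
endfacet
facet normal -0.670 0.555 0.494
outer loop
vertex -4.565 -3.597 2.009
vertex -3.018 -3.307 3.78
vertex -3.34 -2.472 2.406
endloop
endfacet
facet normal -0.196 0.510 -0.838
outer loop
vertex -3.34 -2.472 2.406
vertex -3.822 -4.213 1.46
vertex -4.565 -3.597 2.009
endloop
endfacet
facet normal 0.196 -0.510 0.838
outer loop
vertex -4.243 -4.432 3.383
vertex -2.275 -3.923 3.231
vertex -3.018 -3.307 3.78
endloop
endfacet
facet normal -0.717 -0.658 -0.232
outer loop
vertex -3.5 -5.048 2.834
vertex -4.243 -4.432 3.383
vertex -3.822 -4.213 1.46
endloop
endfacet
facet normal 0.196 -0.510 0.838
outer loop
vertex -3.5 -5.048 2.834
vertex -2.275 -3.923 3.231
vertex -4.243 -4.432 3.383
endloop
endfacet
facet normal 0.717 0.658 0.232
outer loop
vertex -3.018 -3.307 3.78
vertex -2.275 -3.923 3.231
vertex -3.34 -2.472 2.406
endloop
endfacet
facet normal -0.196 0.510 -0.838
outer loop
vertex -2.597 -3.088 1.857
vertex -3.822 -4.213 1.46
vertex -3.34 -2.472 2.406
endloop
endfacet
facet normal 0.717 0.658 0.232
outer loop
vertex -3.34 -2.472 2.406
vertex -2.275 -3.923 3.231
vertex -2.597 -3.088 1.857
endloop
endfacet
facet normal 0.670 -0.555 -0.494
outer loop
vertex -2.597 -3.088 1.857
vertex -3.5 -5.048 2.834
vertex -3.822 -4.213 1.46
endloop
endfacet
facet normal 0.670 -0.555 -0.494
outer loop
vertex -2.275 -3.923 3.231
vertex -3.5 -5.048 2.834
vertex -2.597 -3.088 1.857
endloop
endfacet

endsolid


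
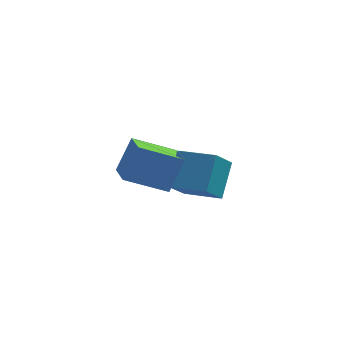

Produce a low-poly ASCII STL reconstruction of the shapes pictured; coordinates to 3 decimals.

solid 
facet normal -0.367 -0.403 -0.839
outer loop
vertex 0.317 -4.829 2.462
vertex -1.631 -4.934 3.364
vertex -0.012 -3.394 1.917
endloop
endfacet
facet normal 0.907 0.049 -0.419
outer loop
vertex 0.651 -2.666 3.436
vertex 0.317 -4.829 2.462
vertex -0.012 -3.394 1.917
endloop
endfacet
facet normal -0.367 -0.402 -0.839
outer loop
vertex -0.012 -3.394 1.917
vertex -1.631 -4.934 3.364
vertex -1.961 -3.499 2.82
endloop
endfacet
facet normal -0.210 0.914 -0.347
outer loop
vertex -1.961 -3.499 2.82
vertex 0.651 -2.666 3.436
vertex -0.012 -3.394 1.917
endloop
endfacet
facet normal 0.210 -0.914 0.347
outer loop
vertex 0.317 -4.829 2.462
vertex -0.968 -4.206 4.883
vertex -1.631 -4.934 3.364
endloop
endfacet
facet normal 0.906 0.049 -0.420
outer loop
vertex 0.981 -4.101 3.98
vertex 0.317 -4.829 2.462
vertex 0.651 -2.666 3.436
endloop
endfacet
facet normal 0.210 -0.914 0.347
outer loop
vertex 0.981 -4.101 3.98
vertex -0.968 -4.206 4.883
vertex 0.317 -4.829 2.462
endloop
endfacet
facet normal -0.906 -0.049 0.419
outer loop
vertex -1.631 -4.934 3.364
vertex -0.968 -4.206 4.883
vertex -1.961 -3.499 2.82
endloop
endfacet
facet normal -0.210 0.914 -0.347
outer loop
vertex -1.297 -2.771 4.338
vertex 0.651 -2.666 3.436
vertex -1.961 -3.499 2.82
endloop
endfacet
facet normal -0.906 -0.048 0.420
outer loop
vertex -1.961 -3.499 2.82
vertex -0.968 -4.206 4.883
vertex -1.297 -2.771 4.338
endloop
endfacet
facet normal 0.367 0.402 0.839
outer loop
vertex -1.297 -2.771 4.338
vertex 0.981 -4.101 3.98
vertex 0.651 -2.666 3.436
endloop
endfacet
facet normal 0.367 0.403 0.839
outer loop
vertex -0.968 -4.206 4.883
vertex 0.981 -4.101 3.98
vertex -1.297 -2.771 4.338
endloop
endfacet
facet normal -0.861 0.460 -0.216
outer loop
vertex 0.242 0.037 -1.343
vertex 0.718 1.548 -0.026
vertex 0.98 0.853 -2.546
endloop
endfacet
facet normal -0.232 -0.733 -0.639
outer loop
vertex 2.702 -0.068 -2.114
vertex 0.242 0.037 -1.343
vertex 0.98 0.853 -2.546
endloop
endfacet
facet normal -0.861 0.461 -0.217
outer loop
vertex 0.98 0.853 -2.546
vertex 0.718 1.548 -0.026
vertex 1.457 2.363 -1.229
endloop
endfacet
facet normal 0.453 0.501 -0.738
outer loop
vertex 1.457 2.363 -1.229
vertex 2.702 -0.068 -2.114
vertex 0.98 0.853 -2.546
endloop
endfacet
facet normal -0.453 -0.501 0.738
outer loop
vertex 0.242 0.037 -1.343
vertex 2.44 0.627 0.406
vertex 0.718 1.548 -0.026
endloop
endfacet
facet normal -0.232 -0.733 -0.639
outer loop
vertex 1.963 -0.883 -0.911
vertex 0.242 0.037 -1.343
vertex 2.702 -0.068 -2.114
endloop
endfacet
facet normal -0.453 -0.501 0.738
outer loop
vertex 1.963 -0.883 -0.911
vertex 2.44 0.627 0.406
vertex 0.242 0.037 -1.343
endloop
endfacet
facet normal 0.232 0.733 0.639
outer loop
vertex 0.718 1.548 -0.026
vertex 2.44 0.627 0.406
vertex 1.457 2.363 -1.229
endloop
endfacet
facet normal 0.453 0.501 -0.738
outer loop
vertex 3.178 1.443 -0.797
vertex 2.702 -0.068 -2.114
vertex 1.457 2.363 -1.229
endloop
endfacet
facet normal 0.231 0.733 0.639
outer loop
vertex 1.457 2.363 -1.229
vertex 2.44 0.627 0.406
vertex 3.178 1.443 -0.797
endloop
endfacet
facet normal 0.861 -0.460 0.217
outer loop
vertex 3.178 1.443 -0.797
vertex 1.963 -0.883 -0.911
vertex 2.702 -0.068 -2.114
endloop
endfacet
facet normal 0.861 -0.460 0.216
outer loop
vertex 2.44 0.627 0.406
vertex 1.963 -0.883 -0.911
vertex 3.178 1.443 -0.797
endloop
endfacet

endsolid


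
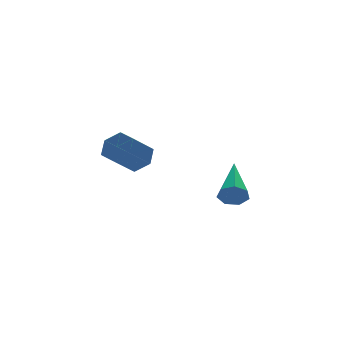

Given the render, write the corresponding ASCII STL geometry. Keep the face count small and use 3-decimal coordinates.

solid 
facet normal 0.742 0.280 -0.609
outer loop
vertex -2.159 -0.436 3.611
vertex -2.615 -0.121 3.2
vertex -2.32 0.226 3.719
endloop
endfacet
facet normal 0.628 0.026 0.778
outer loop
vertex -2.159 -0.436 3.611
vertex -2.32 0.226 3.719
vertex -3.109 -0.795 4.39
endloop
endfacet
facet normal 0.629 0.025 0.777
outer loop
vertex -3.109 -0.795 4.39
vertex -2.32 0.226 3.719
vertex -3.27 -0.133 4.499
endloop
endfacet
facet normal -0.742 -0.281 0.609
outer loop
vertex -3.109 -0.795 4.39
vertex -3.27 -0.133 4.499
vertex -3.565 -0.479 3.98
endloop
endfacet
facet normal 0.742 0.280 -0.609
outer loop
vertex -2.32 0.226 3.719
vertex -2.615 -0.121 3.2
vertex -2.777 0.542 3.308
endloop
endfacet
facet normal 0.112 0.844 0.525
outer loop
vertex -2.32 0.226 3.719
vertex -2.777 0.542 3.308
vertex -3.27 -0.133 4.499
endloop
endfacet
facet normal 0.112 0.844 0.525
outer loop
vertex -3.27 -0.133 4.499
vertex -2.777 0.542 3.308
vertex -3.726 0.183 4.088
endloop
endfacet
facet normal -0.742 -0.280 0.609
outer loop
vertex -3.27 -0.133 4.499
vertex -3.726 0.183 4.088
vertex -3.565 -0.479 3.98
endloop
endfacet
facet normal 0.742 0.280 -0.609
outer loop
vertex -2.777 0.542 3.308
vertex -2.615 -0.121 3.2
vertex -3.071 0.195 2.79
endloop
endfacet
facet normal -0.518 0.817 -0.254
outer loop
vertex -2.777 0.542 3.308
vertex -3.071 0.195 2.79
vertex -3.726 0.183 4.088
endloop
endfacet
facet normal -0.517 0.818 -0.253
outer loop
vertex -3.726 0.183 4.088
vertex -3.071 0.195 2.79
vertex -4.021 -0.164 3.569
endloop
endfacet
facet normal -0.742 -0.280 0.609
outer loop
vertex -3.726 0.183 4.088
vertex -4.021 -0.164 3.569
vertex -3.565 -0.479 3.98
endloop
endfacet
facet normal 0.742 0.281 -0.609
outer loop
vertex -3.071 0.195 2.79
vertex -2.615 -0.121 3.2
vertex -2.91 -0.467 2.681
endloop
endfacet
facet normal -0.628 -0.025 -0.778
outer loop
vertex -3.071 0.195 2.79
vertex -2.91 -0.467 2.681
vertex -4.021 -0.164 3.569
endloop
endfacet
facet normal -0.628 -0.026 -0.777
outer loop
vertex -4.021 -0.164 3.569
vertex -2.91 -0.467 2.681
vertex -3.86 -0.826 3.461
endloop
endfacet
facet normal -0.742 -0.280 0.609
outer loop
vertex -4.021 -0.164 3.569
vertex -3.86 -0.826 3.461
vertex -3.565 -0.479 3.98
endloop
endfacet
facet normal 0.742 0.280 -0.609
outer loop
vertex -2.91 -0.467 2.681
vertex -2.615 -0.121 3.2
vertex -2.454 -0.783 3.092
endloop
endfacet
facet normal -0.112 -0.844 -0.525
outer loop
vertex -2.91 -0.467 2.681
vertex -2.454 -0.783 3.092
vertex -3.86 -0.826 3.461
endloop
endfacet
facet normal -0.112 -0.844 -0.525
outer loop
vertex -3.86 -0.826 3.461
vertex -2.454 -0.783 3.092
vertex -3.403 -1.142 3.872
endloop
endfacet
facet normal -0.742 -0.280 0.609
outer loop
vertex -3.86 -0.826 3.461
vertex -3.403 -1.142 3.872
vertex -3.565 -0.479 3.98
endloop
endfacet
facet normal 0.742 0.280 -0.609
outer loop
vertex -2.454 -0.783 3.092
vertex -2.615 -0.121 3.2
vertex -2.159 -0.436 3.611
endloop
endfacet
facet normal 0.517 -0.818 0.253
outer loop
vertex -2.454 -0.783 3.092
vertex -2.159 -0.436 3.611
vertex -3.403 -1.142 3.872
endloop
endfacet
facet normal 0.517 -0.817 0.254
outer loop
vertex -3.403 -1.142 3.872
vertex -2.159 -0.436 3.611
vertex -3.109 -0.795 4.39
endloop
endfacet
facet normal -0.742 -0.280 0.609
outer loop
vertex -3.403 -1.142 3.872
vertex -3.109 -0.795 4.39
vertex -3.565 -0.479 3.98
endloop
endfacet
facet normal -0.456 -0.806 -0.376
outer loop
vertex 1.163 -0.596 0.379
vertex 0.871 -0.673 0.898
vertex 0.703 -0.354 0.418
endloop
endfacet
facet normal 0.220 0.549 -0.806
outer loop
vertex 1.163 -0.596 0.379
vertex 0.703 -0.354 0.418
vertex 1.869 1.093 1.722
endloop
endfacet
facet normal -0.456 -0.807 -0.376
outer loop
vertex 0.703 -0.354 0.418
vertex 0.871 -0.673 0.898
vertex 0.37 -0.352 0.817
endloop
endfacet
facet normal -0.490 0.767 -0.413
outer loop
vertex 0.703 -0.354 0.418
vertex 0.37 -0.352 0.817
vertex 1.869 1.093 1.722
endloop
endfacet
facet normal -0.456 -0.806 -0.377
outer loop
vertex 0.37 -0.352 0.817
vertex 0.871 -0.673 0.898
vertex 0.413 -0.592 1.278
endloop
endfacet
facet normal -0.751 0.554 0.359
outer loop
vertex 0.37 -0.352 0.817
vertex 0.413 -0.592 1.278
vertex 1.869 1.093 1.722
endloop
endfacet
facet normal -0.455 -0.807 -0.376
outer loop
vertex 0.413 -0.592 1.278
vertex 0.871 -0.673 0.898
vertex 0.801 -0.892 1.452
endloop
endfacet
facet normal -0.363 0.069 0.929
outer loop
vertex 0.413 -0.592 1.278
vertex 0.801 -0.892 1.452
vertex 1.869 1.093 1.722
endloop
endfacet
facet normal -0.457 -0.806 -0.376
outer loop
vertex 0.801 -0.892 1.452
vertex 0.871 -0.673 0.898
vertex 1.241 -1.028 1.209
endloop
endfacet
facet normal 0.379 -0.322 0.867
outer loop
vertex 0.801 -0.892 1.452
vertex 1.241 -1.028 1.209
vertex 1.869 1.093 1.722
endloop
endfacet
facet normal -0.457 -0.806 -0.376
outer loop
vertex 1.241 -1.028 1.209
vertex 0.871 -0.673 0.898
vertex 1.402 -0.896 0.731
endloop
endfacet
facet normal 0.920 -0.325 0.220
outer loop
vertex 1.241 -1.028 1.209
vertex 1.402 -0.896 0.731
vertex 1.869 1.093 1.722
endloop
endfacet
facet normal -0.457 -0.806 -0.377
outer loop
vertex 1.402 -0.896 0.731
vertex 0.871 -0.673 0.898
vertex 1.163 -0.596 0.379
endloop
endfacet
facet normal 0.849 0.062 -0.524
outer loop
vertex 1.402 -0.896 0.731
vertex 1.163 -0.596 0.379
vertex 1.869 1.093 1.722
endloop
endfacet

endsolid


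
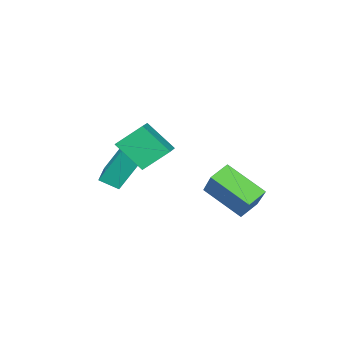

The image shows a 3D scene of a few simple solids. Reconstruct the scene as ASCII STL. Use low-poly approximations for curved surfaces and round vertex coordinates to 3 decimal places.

solid 
facet normal -0.523 0.533 0.665
outer loop
vertex 0.54 0.414 3.279
vertex 1.312 0.905 3.493
vertex 0.198 1.418 2.206
endloop
endfacet
facet normal -0.822 -0.523 -0.227
outer loop
vertex 0.888 0.715 1.327
vertex 0.54 0.414 3.279
vertex 0.198 1.418 2.206
endloop
endfacet
facet normal -0.523 0.533 0.665
outer loop
vertex 0.198 1.418 2.206
vertex 1.312 0.905 3.493
vertex 0.97 1.91 2.419
endloop
endfacet
facet normal -0.228 0.665 -0.711
outer loop
vertex 0.97 1.91 2.419
vertex 0.888 0.715 1.327
vertex 0.198 1.418 2.206
endloop
endfacet
facet normal 0.227 -0.666 0.711
outer loop
vertex 0.54 0.414 3.279
vertex 2.002 0.202 2.614
vertex 1.312 0.905 3.493
endloop
endfacet
facet normal -0.822 -0.522 -0.227
outer loop
vertex 1.23 -0.29 2.401
vertex 0.54 0.414 3.279
vertex 0.888 0.715 1.327
endloop
endfacet
facet normal 0.227 -0.665 0.712
outer loop
vertex 1.23 -0.29 2.401
vertex 2.002 0.202 2.614
vertex 0.54 0.414 3.279
endloop
endfacet
facet normal 0.822 0.522 0.227
outer loop
vertex 1.312 0.905 3.493
vertex 2.002 0.202 2.614
vertex 0.97 1.91 2.419
endloop
endfacet
facet normal -0.226 0.666 -0.711
outer loop
vertex 1.66 1.206 1.541
vertex 0.888 0.715 1.327
vertex 0.97 1.91 2.419
endloop
endfacet
facet normal 0.822 0.523 0.227
outer loop
vertex 0.97 1.91 2.419
vertex 2.002 0.202 2.614
vertex 1.66 1.206 1.541
endloop
endfacet
facet normal 0.523 -0.533 -0.665
outer loop
vertex 1.66 1.206 1.541
vertex 1.23 -0.29 2.401
vertex 0.888 0.715 1.327
endloop
endfacet
facet normal 0.523 -0.533 -0.665
outer loop
vertex 2.002 0.202 2.614
vertex 1.23 -0.29 2.401
vertex 1.66 1.206 1.541
endloop
endfacet
facet normal -0.432 -0.578 -0.693
outer loop
vertex -1.928 1.713 0.146
vertex -2.276 3.209 -0.885
vertex -1.134 1.614 -0.266
endloop
endfacet
facet normal 0.188 -0.809 0.557
outer loop
vertex -0.404 2.591 0.905
vertex -1.928 1.713 0.146
vertex -1.134 1.614 -0.266
endloop
endfacet
facet normal -0.432 -0.578 -0.693
outer loop
vertex -1.134 1.614 -0.266
vertex -2.276 3.209 -0.885
vertex -1.482 3.11 -1.297
endloop
endfacet
facet normal 0.882 -0.110 -0.458
outer loop
vertex -1.482 3.11 -1.297
vertex -0.404 2.591 0.905
vertex -1.134 1.614 -0.266
endloop
endfacet
facet normal -0.882 0.110 0.458
outer loop
vertex -1.928 1.713 0.146
vertex -1.546 4.186 0.286
vertex -2.276 3.209 -0.885
endloop
endfacet
facet normal 0.188 -0.809 0.557
outer loop
vertex -1.198 2.69 1.317
vertex -1.928 1.713 0.146
vertex -0.404 2.591 0.905
endloop
endfacet
facet normal -0.882 0.110 0.458
outer loop
vertex -1.198 2.69 1.317
vertex -1.546 4.186 0.286
vertex -1.928 1.713 0.146
endloop
endfacet
facet normal -0.188 0.809 -0.557
outer loop
vertex -2.276 3.209 -0.885
vertex -1.546 4.186 0.286
vertex -1.482 3.11 -1.297
endloop
endfacet
facet normal 0.882 -0.110 -0.458
outer loop
vertex -0.752 4.087 -0.126
vertex -0.404 2.591 0.905
vertex -1.482 3.11 -1.297
endloop
endfacet
facet normal -0.188 0.809 -0.557
outer loop
vertex -1.482 3.11 -1.297
vertex -1.546 4.186 0.286
vertex -0.752 4.087 -0.126
endloop
endfacet
facet normal 0.432 0.578 0.693
outer loop
vertex -0.752 4.087 -0.126
vertex -1.198 2.69 1.317
vertex -0.404 2.591 0.905
endloop
endfacet
facet normal 0.432 0.578 0.693
outer loop
vertex -1.546 4.186 0.286
vertex -1.198 2.69 1.317
vertex -0.752 4.087 -0.126
endloop
endfacet
facet normal -0.509 0.707 -0.491
outer loop
vertex -0.446 -0.525 1.436
vertex 0.66 0.267 1.43
vertex 0.043 -1.219 -0.072
endloop
endfacet
facet normal -0.813 -0.582 0.004
outer loop
vertex 0.48 -1.827 0.35
vertex -0.446 -0.525 1.436
vertex 0.043 -1.219 -0.072
endloop
endfacet
facet normal -0.509 0.707 -0.491
outer loop
vertex 0.043 -1.219 -0.072
vertex 0.66 0.267 1.43
vertex 1.149 -0.427 -0.078
endloop
endfacet
facet normal 0.283 -0.401 -0.871
outer loop
vertex 1.149 -0.427 -0.078
vertex 0.48 -1.827 0.35
vertex 0.043 -1.219 -0.072
endloop
endfacet
facet normal -0.283 0.401 0.871
outer loop
vertex -0.446 -0.525 1.436
vertex 1.097 -0.341 1.852
vertex 0.66 0.267 1.43
endloop
endfacet
facet normal -0.813 -0.582 0.004
outer loop
vertex -0.009 -1.133 1.858
vertex -0.446 -0.525 1.436
vertex 0.48 -1.827 0.35
endloop
endfacet
facet normal -0.283 0.401 0.871
outer loop
vertex -0.009 -1.133 1.858
vertex 1.097 -0.341 1.852
vertex -0.446 -0.525 1.436
endloop
endfacet
facet normal 0.813 0.582 -0.004
outer loop
vertex 0.66 0.267 1.43
vertex 1.097 -0.341 1.852
vertex 1.149 -0.427 -0.078
endloop
endfacet
facet normal 0.283 -0.401 -0.871
outer loop
vertex 1.586 -1.035 0.344
vertex 0.48 -1.827 0.35
vertex 1.149 -0.427 -0.078
endloop
endfacet
facet normal 0.813 0.582 -0.004
outer loop
vertex 1.149 -0.427 -0.078
vertex 1.097 -0.341 1.852
vertex 1.586 -1.035 0.344
endloop
endfacet
facet normal 0.509 -0.707 0.491
outer loop
vertex 1.586 -1.035 0.344
vertex -0.009 -1.133 1.858
vertex 0.48 -1.827 0.35
endloop
endfacet
facet normal 0.509 -0.707 0.491
outer loop
vertex 1.097 -0.341 1.852
vertex -0.009 -1.133 1.858
vertex 1.586 -1.035 0.344
endloop
endfacet

endsolid


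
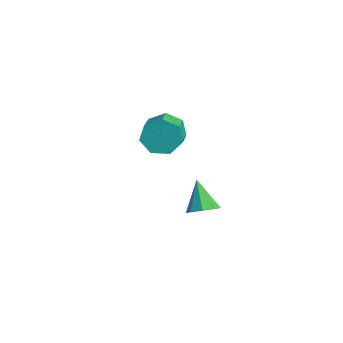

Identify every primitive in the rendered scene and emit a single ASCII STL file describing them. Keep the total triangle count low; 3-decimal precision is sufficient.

solid 
facet normal -0.749 0.533 -0.394
outer loop
vertex 1.799 1.873 -0.053
vertex 1.282 1.736 0.744
vertex 1.894 2.447 0.543
endloop
endfacet
facet normal 0.653 0.491 -0.577
outer loop
vertex 1.799 1.873 -0.053
vertex 1.894 2.447 0.543
vertex 3.416 0.722 0.799
endloop
endfacet
facet normal 0.653 0.491 -0.577
outer loop
vertex 3.416 0.722 0.799
vertex 1.894 2.447 0.543
vertex 3.511 1.296 1.395
endloop
endfacet
facet normal 0.749 -0.533 0.394
outer loop
vertex 3.416 0.722 0.799
vertex 3.511 1.296 1.395
vertex 2.898 0.584 1.596
endloop
endfacet
facet normal -0.749 0.533 -0.395
outer loop
vertex 1.894 2.447 0.543
vertex 1.282 1.736 0.744
vertex 1.528 2.486 1.29
endloop
endfacet
facet normal 0.496 0.845 0.199
outer loop
vertex 1.894 2.447 0.543
vertex 1.528 2.486 1.29
vertex 3.511 1.296 1.395
endloop
endfacet
facet normal 0.496 0.845 0.200
outer loop
vertex 3.511 1.296 1.395
vertex 1.528 2.486 1.29
vertex 3.144 1.335 2.143
endloop
endfacet
facet normal 0.748 -0.533 0.395
outer loop
vertex 3.511 1.296 1.395
vertex 3.144 1.335 2.143
vertex 2.898 0.584 1.596
endloop
endfacet
facet normal -0.749 0.533 -0.394
outer loop
vertex 1.528 2.486 1.29
vertex 1.282 1.736 0.744
vertex 0.976 1.959 1.626
endloop
endfacet
facet normal -0.035 0.563 0.826
outer loop
vertex 1.528 2.486 1.29
vertex 0.976 1.959 1.626
vertex 3.144 1.335 2.143
endloop
endfacet
facet normal -0.035 0.562 0.826
outer loop
vertex 3.144 1.335 2.143
vertex 0.976 1.959 1.626
vertex 2.593 0.808 2.478
endloop
endfacet
facet normal 0.749 -0.533 0.394
outer loop
vertex 3.144 1.335 2.143
vertex 2.593 0.808 2.478
vertex 2.898 0.584 1.596
endloop
endfacet
facet normal -0.748 0.534 -0.394
outer loop
vertex 0.976 1.959 1.626
vertex 1.282 1.736 0.744
vertex 0.654 1.265 1.297
endloop
endfacet
facet normal -0.539 -0.143 0.830
outer loop
vertex 0.976 1.959 1.626
vertex 0.654 1.265 1.297
vertex 2.593 0.808 2.478
endloop
endfacet
facet normal -0.539 -0.142 0.830
outer loop
vertex 2.593 0.808 2.478
vertex 0.654 1.265 1.297
vertex 2.271 0.114 2.15
endloop
endfacet
facet normal 0.748 -0.534 0.394
outer loop
vertex 2.593 0.808 2.478
vertex 2.271 0.114 2.15
vertex 2.898 0.584 1.596
endloop
endfacet
facet normal -0.748 0.533 -0.396
outer loop
vertex 0.654 1.265 1.297
vertex 1.282 1.736 0.744
vertex 0.805 0.924 0.552
endloop
endfacet
facet normal -0.638 -0.741 0.210
outer loop
vertex 0.654 1.265 1.297
vertex 0.805 0.924 0.552
vertex 2.271 0.114 2.15
endloop
endfacet
facet normal -0.638 -0.741 0.210
outer loop
vertex 2.271 0.114 2.15
vertex 0.805 0.924 0.552
vertex 2.422 -0.227 1.404
endloop
endfacet
facet normal 0.748 -0.533 0.395
outer loop
vertex 2.271 0.114 2.15
vertex 2.422 -0.227 1.404
vertex 2.898 0.584 1.596
endloop
endfacet
facet normal -0.748 0.533 -0.395
outer loop
vertex 0.805 0.924 0.552
vertex 1.282 1.736 0.744
vertex 1.315 1.195 -0.049
endloop
endfacet
facet normal -0.256 -0.781 -0.569
outer loop
vertex 0.805 0.924 0.552
vertex 1.315 1.195 -0.049
vertex 2.422 -0.227 1.404
endloop
endfacet
facet normal -0.256 -0.781 -0.569
outer loop
vertex 2.422 -0.227 1.404
vertex 1.315 1.195 -0.049
vertex 2.932 0.044 0.803
endloop
endfacet
facet normal 0.748 -0.533 0.395
outer loop
vertex 2.422 -0.227 1.404
vertex 2.932 0.044 0.803
vertex 2.898 0.584 1.596
endloop
endfacet
facet normal -0.749 0.532 -0.394
outer loop
vertex 1.315 1.195 -0.049
vertex 1.282 1.736 0.744
vertex 1.799 1.873 -0.053
endloop
endfacet
facet normal 0.318 -0.233 -0.919
outer loop
vertex 1.315 1.195 -0.049
vertex 1.799 1.873 -0.053
vertex 2.932 0.044 0.803
endloop
endfacet
facet normal 0.318 -0.233 -0.919
outer loop
vertex 2.932 0.044 0.803
vertex 1.799 1.873 -0.053
vertex 3.416 0.722 0.799
endloop
endfacet
facet normal 0.749 -0.532 0.395
outer loop
vertex 2.932 0.044 0.803
vertex 3.416 0.722 0.799
vertex 2.898 0.584 1.596
endloop
endfacet
facet normal 0.577 -0.149 -0.803
outer loop
vertex 2.938 3.322 -4.022
vertex 2.303 3.102 -4.437
vertex 2.671 3.788 -4.3
endloop
endfacet
facet normal 0.406 0.628 0.663
outer loop
vertex 2.938 3.322 -4.022
vertex 2.671 3.788 -4.3
vertex 1.317 3.358 -3.063
endloop
endfacet
facet normal 0.576 -0.149 -0.804
outer loop
vertex 2.671 3.788 -4.3
vertex 2.303 3.102 -4.437
vertex 2.188 3.852 -4.658
endloop
endfacet
facet normal -0.067 0.963 0.262
outer loop
vertex 2.671 3.788 -4.3
vertex 2.188 3.852 -4.658
vertex 1.317 3.358 -3.063
endloop
endfacet
facet normal 0.576 -0.149 -0.804
outer loop
vertex 2.188 3.852 -4.658
vertex 2.303 3.102 -4.437
vertex 1.772 3.478 -4.887
endloop
endfacet
facet normal -0.632 0.768 -0.107
outer loop
vertex 2.188 3.852 -4.658
vertex 1.772 3.478 -4.887
vertex 1.317 3.358 -3.063
endloop
endfacet
facet normal 0.576 -0.149 -0.804
outer loop
vertex 1.772 3.478 -4.887
vertex 2.303 3.102 -4.437
vertex 1.667 2.883 -4.852
endloop
endfacet
facet normal -0.961 0.156 -0.229
outer loop
vertex 1.772 3.478 -4.887
vertex 1.667 2.883 -4.852
vertex 1.317 3.358 -3.063
endloop
endfacet
facet normal 0.576 -0.149 -0.804
outer loop
vertex 1.667 2.883 -4.852
vertex 2.303 3.102 -4.437
vertex 1.934 2.417 -4.574
endloop
endfacet
facet normal -0.859 -0.511 -0.032
outer loop
vertex 1.667 2.883 -4.852
vertex 1.934 2.417 -4.574
vertex 1.317 3.358 -3.063
endloop
endfacet
facet normal 0.576 -0.149 -0.804
outer loop
vertex 1.934 2.417 -4.574
vertex 2.303 3.102 -4.437
vertex 2.417 2.353 -4.216
endloop
endfacet
facet normal -0.386 -0.846 0.369
outer loop
vertex 1.934 2.417 -4.574
vertex 2.417 2.353 -4.216
vertex 1.317 3.358 -3.063
endloop
endfacet
facet normal 0.576 -0.149 -0.803
outer loop
vertex 2.417 2.353 -4.216
vertex 2.303 3.102 -4.437
vertex 2.833 2.727 -3.987
endloop
endfacet
facet normal 0.179 -0.651 0.738
outer loop
vertex 2.417 2.353 -4.216
vertex 2.833 2.727 -3.987
vertex 1.317 3.358 -3.063
endloop
endfacet
facet normal 0.577 -0.149 -0.803
outer loop
vertex 2.833 2.727 -3.987
vertex 2.303 3.102 -4.437
vertex 2.938 3.322 -4.022
endloop
endfacet
facet normal 0.508 -0.039 0.860
outer loop
vertex 2.833 2.727 -3.987
vertex 2.938 3.322 -4.022
vertex 1.317 3.358 -3.063
endloop
endfacet

endsolid


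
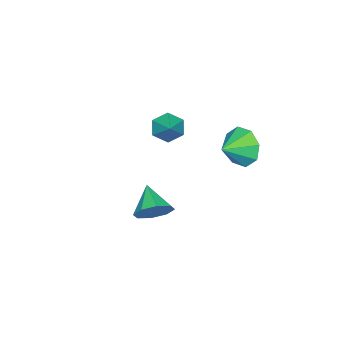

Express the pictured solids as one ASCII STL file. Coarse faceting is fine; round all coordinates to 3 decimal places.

solid 
facet normal 0.577 0.631 -0.519
outer loop
vertex 2.564 -2.4 0.444
vertex 1.934 -1.829 0.437
vertex 2.586 -1.999 0.956
endloop
endfacet
facet normal 0.429 -0.720 0.546
outer loop
vertex 2.564 -2.4 0.444
vertex 2.586 -1.999 0.956
vertex 1.126 -2.711 1.163
endloop
endfacet
facet normal 0.577 0.631 -0.518
outer loop
vertex 2.586 -1.999 0.956
vertex 1.934 -1.829 0.437
vertex 2.226 -1.499 1.164
endloop
endfacet
facet normal 0.241 -0.220 0.945
outer loop
vertex 2.586 -1.999 0.956
vertex 2.226 -1.499 1.164
vertex 1.126 -2.711 1.163
endloop
endfacet
facet normal 0.579 0.629 -0.518
outer loop
vertex 2.226 -1.499 1.164
vertex 1.934 -1.829 0.437
vertex 1.696 -1.191 0.946
endloop
endfacet
facet normal -0.253 0.229 0.940
outer loop
vertex 2.226 -1.499 1.164
vertex 1.696 -1.191 0.946
vertex 1.126 -2.711 1.163
endloop
endfacet
facet normal 0.578 0.630 -0.519
outer loop
vertex 1.696 -1.191 0.946
vertex 1.934 -1.829 0.437
vertex 1.305 -1.257 0.43
endloop
endfacet
facet normal -0.764 0.363 0.533
outer loop
vertex 1.696 -1.191 0.946
vertex 1.305 -1.257 0.43
vertex 1.126 -2.711 1.163
endloop
endfacet
facet normal 0.579 0.630 -0.518
outer loop
vertex 1.305 -1.257 0.43
vertex 1.934 -1.829 0.437
vertex 1.283 -1.658 -0.082
endloop
endfacet
facet normal -0.994 0.103 -0.038
outer loop
vertex 1.305 -1.257 0.43
vertex 1.283 -1.658 -0.082
vertex 1.126 -2.711 1.163
endloop
endfacet
facet normal 0.578 0.630 -0.518
outer loop
vertex 1.283 -1.658 -0.082
vertex 1.934 -1.829 0.437
vertex 1.643 -2.159 -0.29
endloop
endfacet
facet normal -0.806 -0.398 -0.438
outer loop
vertex 1.283 -1.658 -0.082
vertex 1.643 -2.159 -0.29
vertex 1.126 -2.711 1.163
endloop
endfacet
facet normal 0.578 0.631 -0.518
outer loop
vertex 1.643 -2.159 -0.29
vertex 1.934 -1.829 0.437
vertex 2.173 -2.466 -0.072
endloop
endfacet
facet normal -0.312 -0.846 -0.432
outer loop
vertex 1.643 -2.159 -0.29
vertex 2.173 -2.466 -0.072
vertex 1.126 -2.711 1.163
endloop
endfacet
facet normal 0.577 0.631 -0.518
outer loop
vertex 2.173 -2.466 -0.072
vertex 1.934 -1.829 0.437
vertex 2.564 -2.4 0.444
endloop
endfacet
facet normal 0.199 -0.980 -0.026
outer loop
vertex 2.173 -2.466 -0.072
vertex 2.564 -2.4 0.444
vertex 1.126 -2.711 1.163
endloop
endfacet
facet normal -0.908 0.269 -0.322
outer loop
vertex -3.393 -0.798 0.075
vertex -3.824 -1.268 0.897
vertex -3.47 -0.311 0.699
endloop
endfacet
facet normal 0.887 0.411 -0.212
outer loop
vertex -3.393 -0.798 0.075
vertex -3.47 -0.311 0.699
vertex -2.736 -1.592 1.283
endloop
endfacet
facet normal -0.908 0.269 -0.322
outer loop
vertex -3.47 -0.311 0.699
vertex -3.824 -1.268 0.897
vertex -3.754 -0.384 1.439
endloop
endfacet
facet normal 0.740 0.580 0.341
outer loop
vertex -3.47 -0.311 0.699
vertex -3.754 -0.384 1.439
vertex -2.736 -1.592 1.283
endloop
endfacet
facet normal -0.908 0.269 -0.322
outer loop
vertex -3.754 -0.384 1.439
vertex -3.824 -1.268 0.897
vertex -4.079 -0.975 1.862
endloop
endfacet
facet normal 0.493 0.311 0.813
outer loop
vertex -3.754 -0.384 1.439
vertex -4.079 -0.975 1.862
vertex -2.736 -1.592 1.283
endloop
endfacet
facet normal -0.907 0.271 -0.322
outer loop
vertex -4.079 -0.975 1.862
vertex -3.824 -1.268 0.897
vertex -4.256 -1.738 1.719
endloop
endfacet
facet normal 0.289 -0.241 0.927
outer loop
vertex -4.079 -0.975 1.862
vertex -4.256 -1.738 1.719
vertex -2.736 -1.592 1.283
endloop
endfacet
facet normal -0.907 0.270 -0.322
outer loop
vertex -4.256 -1.738 1.719
vertex -3.824 -1.268 0.897
vertex -4.179 -2.225 1.094
endloop
endfacet
facet normal 0.248 -0.749 0.614
outer loop
vertex -4.256 -1.738 1.719
vertex -4.179 -2.225 1.094
vertex -2.736 -1.592 1.283
endloop
endfacet
facet normal -0.907 0.270 -0.322
outer loop
vertex -4.179 -2.225 1.094
vertex -3.824 -1.268 0.897
vertex -3.895 -2.152 0.354
endloop
endfacet
facet normal 0.394 -0.917 0.061
outer loop
vertex -4.179 -2.225 1.094
vertex -3.895 -2.152 0.354
vertex -2.736 -1.592 1.283
endloop
endfacet
facet normal -0.908 0.270 -0.321
outer loop
vertex -3.895 -2.152 0.354
vertex -3.824 -1.268 0.897
vertex -3.57 -1.561 -0.068
endloop
endfacet
facet normal 0.642 -0.647 -0.411
outer loop
vertex -3.895 -2.152 0.354
vertex -3.57 -1.561 -0.068
vertex -2.736 -1.592 1.283
endloop
endfacet
facet normal -0.908 0.271 -0.321
outer loop
vertex -3.57 -1.561 -0.068
vertex -3.824 -1.268 0.897
vertex -3.393 -0.798 0.075
endloop
endfacet
facet normal 0.846 -0.098 -0.524
outer loop
vertex -3.57 -1.561 -0.068
vertex -3.393 -0.798 0.075
vertex -2.736 -1.592 1.283
endloop
endfacet
facet normal -0.644 -0.515 -0.566
outer loop
vertex -2.372 -3.983 0.976
vertex -2.729 -4.224 1.602
vertex -2.948 -3.58 1.265
endloop
endfacet
facet normal 0.384 0.834 -0.397
outer loop
vertex -2.372 -3.983 0.976
vertex -2.948 -3.58 1.265
vertex -1.891 -3.556 2.338
endloop
endfacet
facet normal -0.644 -0.515 -0.566
outer loop
vertex -2.948 -3.58 1.265
vertex -2.729 -4.224 1.602
vertex -3.305 -3.821 1.891
endloop
endfacet
facet normal -0.247 0.943 0.222
outer loop
vertex -2.948 -3.58 1.265
vertex -3.305 -3.821 1.891
vertex -1.891 -3.556 2.338
endloop
endfacet
facet normal -0.644 -0.514 -0.566
outer loop
vertex -3.305 -3.821 1.891
vertex -2.729 -4.224 1.602
vertex -3.086 -4.466 2.228
endloop
endfacet
facet normal -0.341 0.342 0.876
outer loop
vertex -3.305 -3.821 1.891
vertex -3.086 -4.466 2.228
vertex -1.891 -3.556 2.338
endloop
endfacet
facet normal -0.644 -0.515 -0.566
outer loop
vertex -3.086 -4.466 2.228
vertex -2.729 -4.224 1.602
vertex -2.51 -4.869 1.94
endloop
endfacet
facet normal 0.197 -0.368 0.909
outer loop
vertex -3.086 -4.466 2.228
vertex -2.51 -4.869 1.94
vertex -1.891 -3.556 2.338
endloop
endfacet
facet normal -0.645 -0.515 -0.565
outer loop
vertex -2.51 -4.869 1.94
vertex -2.729 -4.224 1.602
vertex -2.153 -4.628 1.313
endloop
endfacet
facet normal 0.829 -0.478 0.288
outer loop
vertex -2.51 -4.869 1.94
vertex -2.153 -4.628 1.313
vertex -1.891 -3.556 2.338
endloop
endfacet
facet normal -0.645 -0.514 -0.566
outer loop
vertex -2.153 -4.628 1.313
vertex -2.729 -4.224 1.602
vertex -2.372 -3.983 0.976
endloop
endfacet
facet normal 0.923 0.123 -0.365
outer loop
vertex -2.153 -4.628 1.313
vertex -2.372 -3.983 0.976
vertex -1.891 -3.556 2.338
endloop
endfacet

endsolid


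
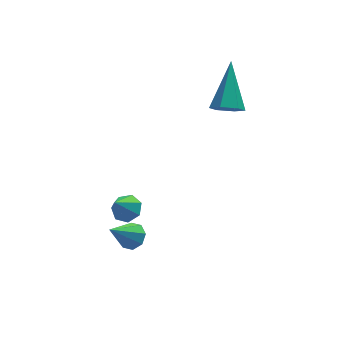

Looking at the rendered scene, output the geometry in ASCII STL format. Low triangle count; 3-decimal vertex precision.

solid 
facet normal 0.609 0.271 -0.745
outer loop
vertex -0.555 -1.698 -1.076
vertex -0.925 -1.876 -1.443
vertex -0.827 -1.398 -1.189
endloop
endfacet
facet normal 0.228 0.518 0.824
outer loop
vertex -0.555 -1.698 -1.076
vertex -0.827 -1.398 -1.189
vertex -1.795 -2.264 -0.377
endloop
endfacet
facet normal 0.609 0.271 -0.746
outer loop
vertex -0.827 -1.398 -1.189
vertex -0.925 -1.876 -1.443
vertex -1.156 -1.377 -1.45
endloop
endfacet
facet normal -0.328 0.815 0.478
outer loop
vertex -0.827 -1.398 -1.189
vertex -1.156 -1.377 -1.45
vertex -1.795 -2.264 -0.377
endloop
endfacet
facet normal 0.609 0.271 -0.746
outer loop
vertex -1.156 -1.377 -1.45
vertex -0.925 -1.876 -1.443
vertex -1.35 -1.648 -1.707
endloop
endfacet
facet normal -0.812 0.583 -0.002
outer loop
vertex -1.156 -1.377 -1.45
vertex -1.35 -1.648 -1.707
vertex -1.795 -2.264 -0.377
endloop
endfacet
facet normal 0.609 0.272 -0.745
outer loop
vertex -1.35 -1.648 -1.707
vertex -0.925 -1.876 -1.443
vertex -1.294 -2.053 -1.809
endloop
endfacet
facet normal -0.941 -0.046 -0.336
outer loop
vertex -1.35 -1.648 -1.707
vertex -1.294 -2.053 -1.809
vertex -1.795 -2.264 -0.377
endloop
endfacet
facet normal 0.608 0.273 -0.745
outer loop
vertex -1.294 -2.053 -1.809
vertex -0.925 -1.876 -1.443
vertex -1.022 -2.353 -1.697
endloop
endfacet
facet normal -0.637 -0.699 -0.326
outer loop
vertex -1.294 -2.053 -1.809
vertex -1.022 -2.353 -1.697
vertex -1.795 -2.264 -0.377
endloop
endfacet
facet normal 0.610 0.272 -0.744
outer loop
vertex -1.022 -2.353 -1.697
vertex -0.925 -1.876 -1.443
vertex -0.693 -2.374 -1.435
endloop
endfacet
facet normal -0.080 -0.997 0.020
outer loop
vertex -1.022 -2.353 -1.697
vertex -0.693 -2.374 -1.435
vertex -1.795 -2.264 -0.377
endloop
endfacet
facet normal 0.609 0.272 -0.746
outer loop
vertex -0.693 -2.374 -1.435
vertex -0.925 -1.876 -1.443
vertex -0.499 -2.103 -1.178
endloop
endfacet
facet normal 0.405 -0.765 0.501
outer loop
vertex -0.693 -2.374 -1.435
vertex -0.499 -2.103 -1.178
vertex -1.795 -2.264 -0.377
endloop
endfacet
facet normal 0.609 0.272 -0.745
outer loop
vertex -0.499 -2.103 -1.178
vertex -0.925 -1.876 -1.443
vertex -0.555 -1.698 -1.076
endloop
endfacet
facet normal 0.533 -0.137 0.835
outer loop
vertex -0.499 -2.103 -1.178
vertex -0.555 -1.698 -1.076
vertex -1.795 -2.264 -0.377
endloop
endfacet
facet normal -0.273 -0.725 -0.632
outer loop
vertex 3.389 0.584 2.202
vertex 3.047 0.316 2.657
vertex 2.785 0.745 2.278
endloop
endfacet
facet normal 0.144 0.808 -0.571
outer loop
vertex 3.389 0.584 2.202
vertex 2.785 0.745 2.278
vertex 3.593 1.764 3.923
endloop
endfacet
facet normal -0.273 -0.725 -0.632
outer loop
vertex 2.785 0.745 2.278
vertex 3.047 0.316 2.657
vertex 2.442 0.477 2.734
endloop
endfacet
facet normal -0.693 0.714 -0.102
outer loop
vertex 2.785 0.745 2.278
vertex 2.442 0.477 2.734
vertex 3.593 1.764 3.923
endloop
endfacet
facet normal -0.273 -0.724 -0.633
outer loop
vertex 2.442 0.477 2.734
vertex 3.047 0.316 2.657
vertex 2.704 0.047 3.113
endloop
endfacet
facet normal -0.765 0.095 0.637
outer loop
vertex 2.442 0.477 2.734
vertex 2.704 0.047 3.113
vertex 3.593 1.764 3.923
endloop
endfacet
facet normal -0.274 -0.724 -0.633
outer loop
vertex 2.704 0.047 3.113
vertex 3.047 0.316 2.657
vertex 3.308 -0.114 3.036
endloop
endfacet
facet normal 0.001 -0.427 0.904
outer loop
vertex 2.704 0.047 3.113
vertex 3.308 -0.114 3.036
vertex 3.593 1.764 3.923
endloop
endfacet
facet normal -0.274 -0.724 -0.633
outer loop
vertex 3.308 -0.114 3.036
vertex 3.047 0.316 2.657
vertex 3.651 0.154 2.581
endloop
endfacet
facet normal 0.837 -0.332 0.435
outer loop
vertex 3.308 -0.114 3.036
vertex 3.651 0.154 2.581
vertex 3.593 1.764 3.923
endloop
endfacet
facet normal -0.274 -0.724 -0.633
outer loop
vertex 3.651 0.154 2.581
vertex 3.047 0.316 2.657
vertex 3.389 0.584 2.202
endloop
endfacet
facet normal 0.909 0.286 -0.304
outer loop
vertex 3.651 0.154 2.581
vertex 3.389 0.584 2.202
vertex 3.593 1.764 3.923
endloop
endfacet
facet normal 0.461 0.352 -0.814
outer loop
vertex -1.024 -3.452 1.511
vertex -1.353 -3.011 1.515
vertex -0.866 -3.078 1.762
endloop
endfacet
facet normal 0.553 -0.613 0.565
outer loop
vertex -1.024 -3.452 1.511
vertex -0.866 -3.078 1.762
vertex -1.847 -3.389 2.385
endloop
endfacet
facet normal 0.461 0.352 -0.814
outer loop
vertex -0.866 -3.078 1.762
vertex -1.353 -3.011 1.515
vertex -1.075 -2.654 1.827
endloop
endfacet
facet normal 0.505 0.118 0.855
outer loop
vertex -0.866 -3.078 1.762
vertex -1.075 -2.654 1.827
vertex -1.847 -3.389 2.385
endloop
endfacet
facet normal 0.462 0.352 -0.814
outer loop
vertex -1.075 -2.654 1.827
vertex -1.353 -3.011 1.515
vertex -1.493 -2.499 1.657
endloop
endfacet
facet normal -0.068 0.648 0.759
outer loop
vertex -1.075 -2.654 1.827
vertex -1.493 -2.499 1.657
vertex -1.847 -3.389 2.385
endloop
endfacet
facet normal 0.463 0.352 -0.814
outer loop
vertex -1.493 -2.499 1.657
vertex -1.353 -3.011 1.515
vertex -1.806 -2.73 1.379
endloop
endfacet
facet normal -0.737 0.579 0.349
outer loop
vertex -1.493 -2.499 1.657
vertex -1.806 -2.73 1.379
vertex -1.847 -3.389 2.385
endloop
endfacet
facet normal 0.463 0.352 -0.814
outer loop
vertex -1.806 -2.73 1.379
vertex -1.353 -3.011 1.515
vertex -1.777 -3.173 1.204
endloop
endfacet
facet normal -0.997 -0.039 -0.066
outer loop
vertex -1.806 -2.73 1.379
vertex -1.777 -3.173 1.204
vertex -1.847 -3.389 2.385
endloop
endfacet
facet normal 0.462 0.354 -0.814
outer loop
vertex -1.777 -3.173 1.204
vertex -1.353 -3.011 1.515
vertex -1.429 -3.494 1.262
endloop
endfacet
facet normal -0.652 -0.738 -0.174
outer loop
vertex -1.777 -3.173 1.204
vertex -1.429 -3.494 1.262
vertex -1.847 -3.389 2.385
endloop
endfacet
facet normal 0.463 0.353 -0.813
outer loop
vertex -1.429 -3.494 1.262
vertex -1.353 -3.011 1.515
vertex -1.024 -3.452 1.511
endloop
endfacet
facet normal 0.037 -0.994 0.107
outer loop
vertex -1.429 -3.494 1.262
vertex -1.024 -3.452 1.511
vertex -1.847 -3.389 2.385
endloop
endfacet

endsolid
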